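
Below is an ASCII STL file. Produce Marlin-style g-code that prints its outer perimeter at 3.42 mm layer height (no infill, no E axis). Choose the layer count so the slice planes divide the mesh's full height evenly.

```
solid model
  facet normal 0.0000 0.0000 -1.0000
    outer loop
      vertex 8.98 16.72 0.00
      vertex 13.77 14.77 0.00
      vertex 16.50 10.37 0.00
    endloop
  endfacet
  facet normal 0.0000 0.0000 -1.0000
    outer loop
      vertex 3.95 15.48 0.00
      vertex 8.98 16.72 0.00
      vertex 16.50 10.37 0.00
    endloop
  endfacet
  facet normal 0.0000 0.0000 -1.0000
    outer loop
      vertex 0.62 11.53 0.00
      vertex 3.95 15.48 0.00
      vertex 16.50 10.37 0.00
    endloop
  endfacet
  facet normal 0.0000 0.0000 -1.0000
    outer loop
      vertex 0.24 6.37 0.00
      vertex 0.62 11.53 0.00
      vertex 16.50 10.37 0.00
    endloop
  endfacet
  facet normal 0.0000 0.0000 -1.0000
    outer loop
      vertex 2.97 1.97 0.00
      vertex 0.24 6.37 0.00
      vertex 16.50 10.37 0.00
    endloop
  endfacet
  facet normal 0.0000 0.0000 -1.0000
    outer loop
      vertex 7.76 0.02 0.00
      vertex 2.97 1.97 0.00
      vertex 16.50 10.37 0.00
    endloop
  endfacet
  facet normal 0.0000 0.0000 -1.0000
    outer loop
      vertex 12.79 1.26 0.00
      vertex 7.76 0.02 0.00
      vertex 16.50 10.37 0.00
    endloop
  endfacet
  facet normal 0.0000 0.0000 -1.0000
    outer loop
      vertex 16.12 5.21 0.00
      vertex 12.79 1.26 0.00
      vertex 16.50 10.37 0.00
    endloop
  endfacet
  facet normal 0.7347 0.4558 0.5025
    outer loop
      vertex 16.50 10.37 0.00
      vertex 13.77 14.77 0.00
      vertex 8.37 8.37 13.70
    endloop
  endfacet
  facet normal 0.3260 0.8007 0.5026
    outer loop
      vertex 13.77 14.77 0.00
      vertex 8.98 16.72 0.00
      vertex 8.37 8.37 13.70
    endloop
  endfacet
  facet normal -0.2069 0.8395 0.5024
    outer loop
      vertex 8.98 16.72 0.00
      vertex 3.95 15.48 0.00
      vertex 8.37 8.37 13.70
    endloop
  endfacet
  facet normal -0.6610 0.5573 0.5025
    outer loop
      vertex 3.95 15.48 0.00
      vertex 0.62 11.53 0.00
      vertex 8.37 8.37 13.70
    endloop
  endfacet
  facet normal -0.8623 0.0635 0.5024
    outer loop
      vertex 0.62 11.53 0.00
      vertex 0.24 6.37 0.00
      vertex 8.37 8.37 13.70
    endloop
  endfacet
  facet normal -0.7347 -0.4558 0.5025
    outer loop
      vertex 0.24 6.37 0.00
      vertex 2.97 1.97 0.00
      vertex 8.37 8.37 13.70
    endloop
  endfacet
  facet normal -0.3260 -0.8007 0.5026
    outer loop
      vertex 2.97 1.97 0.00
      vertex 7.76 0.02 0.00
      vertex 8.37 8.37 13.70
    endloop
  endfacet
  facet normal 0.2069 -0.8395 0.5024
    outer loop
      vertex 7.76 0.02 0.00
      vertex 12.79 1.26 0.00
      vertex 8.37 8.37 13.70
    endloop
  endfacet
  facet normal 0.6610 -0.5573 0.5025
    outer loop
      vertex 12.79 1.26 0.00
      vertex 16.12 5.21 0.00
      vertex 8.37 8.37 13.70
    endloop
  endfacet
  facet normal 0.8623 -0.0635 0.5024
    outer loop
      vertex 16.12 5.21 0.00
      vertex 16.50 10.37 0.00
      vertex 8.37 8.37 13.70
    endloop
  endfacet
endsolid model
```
; perimeter-only toolpath
G21 ; units = mm
G90 ; absolute positioning
G28 ; home
; layer 1
G0 Z3.42
G0 X14.47 Y9.87
G1 X12.42 Y13.17
G1 X8.83 Y14.63
G1 X5.05 Y13.70
G1 X2.56 Y10.74
G1 X2.27 Y6.87
G1 X4.32 Y3.57
G1 X7.91 Y2.11
G1 X11.68 Y3.04
G1 X14.18 Y6.00
G1 X14.47 Y9.87
; layer 2
G0 Z6.85
G0 X12.43 Y9.37
G1 X11.07 Y11.57
G1 X8.68 Y12.54
G1 X6.16 Y11.93
G1 X4.49 Y9.95
G1 X4.30 Y7.37
G1 X5.67 Y5.17
G1 X8.06 Y4.19
G1 X10.58 Y4.81
G1 X12.25 Y6.79
G1 X12.43 Y9.37
; layer 3
G0 Z10.27
G0 X10.40 Y8.87
G1 X9.72 Y9.97
G1 X8.52 Y10.46
G1 X7.26 Y10.15
G1 X6.43 Y9.16
G1 X6.34 Y7.87
G1 X7.02 Y6.77
G1 X8.22 Y6.28
G1 X9.47 Y6.59
G1 X10.31 Y7.58
G1 X10.40 Y8.87
M2 ; end

The solid is a regular 10-sided pyramid, base circumscribed radius ≈ 8.37 mm, apex at z ≈ 13.7 mm. Slicing at Δz = 3.42 mm — 4 equal slices spanning the solid's height, so layer i sits at z = i·h/4 — gives 3 non-empty perimeters. Each is a 10-segment closed polygon; G0 lifts to the layer z and rapids to the start vertex, then G1 traces the edges. The cross-section shrinks linearly with z (the slice at the apex is degenerate and omitted).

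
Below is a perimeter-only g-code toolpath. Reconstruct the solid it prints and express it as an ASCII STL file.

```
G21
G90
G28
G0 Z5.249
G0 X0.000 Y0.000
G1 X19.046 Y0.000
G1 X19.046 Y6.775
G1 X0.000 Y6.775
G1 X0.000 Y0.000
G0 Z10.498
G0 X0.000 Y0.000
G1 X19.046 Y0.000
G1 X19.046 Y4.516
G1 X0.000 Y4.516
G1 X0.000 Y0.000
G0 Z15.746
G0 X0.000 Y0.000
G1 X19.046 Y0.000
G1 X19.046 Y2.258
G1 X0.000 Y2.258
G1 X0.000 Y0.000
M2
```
solid part
  facet normal 0.0000 0.0000 -1.0000
    outer loop
      vertex 19.046 9.033 0.000
      vertex 19.046 0.000 0.000
      vertex 0.000 0.000 0.000
    endloop
  endfacet
  facet normal 0.0000 0.0000 -1.0000
    outer loop
      vertex 0.000 9.033 0.000
      vertex 19.046 9.033 0.000
      vertex 0.000 0.000 0.000
    endloop
  endfacet
  facet normal 0.0000 -1.0000 0.0000
    outer loop
      vertex 0.000 0.000 0.000
      vertex 19.046 0.000 0.000
      vertex 19.046 0.000 20.995
    endloop
  endfacet
  facet normal 0.0000 -1.0000 0.0000
    outer loop
      vertex 0.000 0.000 0.000
      vertex 19.046 0.000 20.995
      vertex 0.000 0.000 20.995
    endloop
  endfacet
  facet normal 0.0000 0.9186 0.3952
    outer loop
      vertex 0.000 0.000 20.995
      vertex 19.046 0.000 20.995
      vertex 19.046 9.033 0.000
    endloop
  endfacet
  facet normal 0.0000 0.9186 0.3952
    outer loop
      vertex 0.000 0.000 20.995
      vertex 19.046 9.033 0.000
      vertex 0.000 9.033 0.000
    endloop
  endfacet
  facet normal -1.0000 0.0000 0.0000
    outer loop
      vertex 0.000 0.000 20.995
      vertex 0.000 9.033 0.000
      vertex 0.000 0.000 0.000
    endloop
  endfacet
  facet normal 1.0000 0.0000 0.0000
    outer loop
      vertex 19.046 0.000 0.000
      vertex 19.046 9.033 0.000
      vertex 19.046 0.000 20.995
    endloop
  endfacet
endsolid part

The G0 Z moves step by Δz≈5.249 mm. The G1 loops shrink linearly with z, so the solid tapers from its base footprint up to z≈21. Closing with a flat bottom cap and the tapered top and triangulating gives 8 facets — a wedge (ramp): 19 × 9.03 mm base, rising to 21 mm along the y=0 edge and sloping linearly to z=0 at y=9.03.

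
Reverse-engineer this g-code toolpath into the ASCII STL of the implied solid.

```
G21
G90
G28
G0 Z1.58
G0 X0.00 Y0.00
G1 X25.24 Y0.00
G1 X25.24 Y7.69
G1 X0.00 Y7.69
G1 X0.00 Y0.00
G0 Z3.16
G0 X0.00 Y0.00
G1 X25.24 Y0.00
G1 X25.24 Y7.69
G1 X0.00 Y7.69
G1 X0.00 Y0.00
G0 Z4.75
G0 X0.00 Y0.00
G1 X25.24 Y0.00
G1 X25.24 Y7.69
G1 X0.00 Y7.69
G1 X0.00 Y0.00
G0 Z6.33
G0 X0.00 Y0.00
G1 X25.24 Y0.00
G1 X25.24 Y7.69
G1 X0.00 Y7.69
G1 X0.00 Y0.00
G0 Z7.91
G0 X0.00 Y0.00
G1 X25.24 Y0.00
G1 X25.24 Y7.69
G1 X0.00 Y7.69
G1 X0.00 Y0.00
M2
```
solid part
  facet normal 0.0000 0.0000 -1.0000
    outer loop
      vertex 25.24 7.69 0.00
      vertex 25.24 0.00 0.00
      vertex 0.00 0.00 0.00
    endloop
  endfacet
  facet normal 0.0000 0.0000 -1.0000
    outer loop
      vertex 0.00 7.69 0.00
      vertex 25.24 7.69 0.00
      vertex 0.00 0.00 0.00
    endloop
  endfacet
  facet normal 0.0000 0.0000 1.0000
    outer loop
      vertex 0.00 0.00 7.91
      vertex 25.24 0.00 7.91
      vertex 25.24 7.69 7.91
    endloop
  endfacet
  facet normal 0.0000 0.0000 1.0000
    outer loop
      vertex 0.00 0.00 7.91
      vertex 25.24 7.69 7.91
      vertex 0.00 7.69 7.91
    endloop
  endfacet
  facet normal 0.0000 -1.0000 0.0000
    outer loop
      vertex 0.00 0.00 0.00
      vertex 25.24 0.00 0.00
      vertex 25.24 0.00 7.91
    endloop
  endfacet
  facet normal 0.0000 -1.0000 0.0000
    outer loop
      vertex 0.00 0.00 0.00
      vertex 25.24 0.00 7.91
      vertex 0.00 0.00 7.91
    endloop
  endfacet
  facet normal 0.0000 1.0000 0.0000
    outer loop
      vertex 25.24 7.69 7.91
      vertex 25.24 7.69 0.00
      vertex 0.00 7.69 0.00
    endloop
  endfacet
  facet normal 0.0000 1.0000 0.0000
    outer loop
      vertex 0.00 7.69 7.91
      vertex 25.24 7.69 7.91
      vertex 0.00 7.69 0.00
    endloop
  endfacet
  facet normal -1.0000 0.0000 0.0000
    outer loop
      vertex 0.00 7.69 7.91
      vertex 0.00 7.69 0.00
      vertex 0.00 0.00 0.00
    endloop
  endfacet
  facet normal -1.0000 0.0000 0.0000
    outer loop
      vertex 0.00 0.00 7.91
      vertex 0.00 7.69 7.91
      vertex 0.00 0.00 0.00
    endloop
  endfacet
  facet normal 1.0000 0.0000 0.0000
    outer loop
      vertex 25.24 0.00 0.00
      vertex 25.24 7.69 0.00
      vertex 25.24 7.69 7.91
    endloop
  endfacet
  facet normal 1.0000 0.0000 0.0000
    outer loop
      vertex 25.24 0.00 0.00
      vertex 25.24 7.69 7.91
      vertex 25.24 0.00 7.91
    endloop
  endfacet
endsolid part

The G0 Z moves step by Δz≈1.58 mm. Every layer's G1 loop is the same polygon, so the solid is a straight extrusion of it from z=0 to z≈7.91. Closing with flat bottom and top caps and triangulating gives 12 facets — a rectangular box, roughly 25.2 × 7.69 mm footprint and 7.91 mm tall.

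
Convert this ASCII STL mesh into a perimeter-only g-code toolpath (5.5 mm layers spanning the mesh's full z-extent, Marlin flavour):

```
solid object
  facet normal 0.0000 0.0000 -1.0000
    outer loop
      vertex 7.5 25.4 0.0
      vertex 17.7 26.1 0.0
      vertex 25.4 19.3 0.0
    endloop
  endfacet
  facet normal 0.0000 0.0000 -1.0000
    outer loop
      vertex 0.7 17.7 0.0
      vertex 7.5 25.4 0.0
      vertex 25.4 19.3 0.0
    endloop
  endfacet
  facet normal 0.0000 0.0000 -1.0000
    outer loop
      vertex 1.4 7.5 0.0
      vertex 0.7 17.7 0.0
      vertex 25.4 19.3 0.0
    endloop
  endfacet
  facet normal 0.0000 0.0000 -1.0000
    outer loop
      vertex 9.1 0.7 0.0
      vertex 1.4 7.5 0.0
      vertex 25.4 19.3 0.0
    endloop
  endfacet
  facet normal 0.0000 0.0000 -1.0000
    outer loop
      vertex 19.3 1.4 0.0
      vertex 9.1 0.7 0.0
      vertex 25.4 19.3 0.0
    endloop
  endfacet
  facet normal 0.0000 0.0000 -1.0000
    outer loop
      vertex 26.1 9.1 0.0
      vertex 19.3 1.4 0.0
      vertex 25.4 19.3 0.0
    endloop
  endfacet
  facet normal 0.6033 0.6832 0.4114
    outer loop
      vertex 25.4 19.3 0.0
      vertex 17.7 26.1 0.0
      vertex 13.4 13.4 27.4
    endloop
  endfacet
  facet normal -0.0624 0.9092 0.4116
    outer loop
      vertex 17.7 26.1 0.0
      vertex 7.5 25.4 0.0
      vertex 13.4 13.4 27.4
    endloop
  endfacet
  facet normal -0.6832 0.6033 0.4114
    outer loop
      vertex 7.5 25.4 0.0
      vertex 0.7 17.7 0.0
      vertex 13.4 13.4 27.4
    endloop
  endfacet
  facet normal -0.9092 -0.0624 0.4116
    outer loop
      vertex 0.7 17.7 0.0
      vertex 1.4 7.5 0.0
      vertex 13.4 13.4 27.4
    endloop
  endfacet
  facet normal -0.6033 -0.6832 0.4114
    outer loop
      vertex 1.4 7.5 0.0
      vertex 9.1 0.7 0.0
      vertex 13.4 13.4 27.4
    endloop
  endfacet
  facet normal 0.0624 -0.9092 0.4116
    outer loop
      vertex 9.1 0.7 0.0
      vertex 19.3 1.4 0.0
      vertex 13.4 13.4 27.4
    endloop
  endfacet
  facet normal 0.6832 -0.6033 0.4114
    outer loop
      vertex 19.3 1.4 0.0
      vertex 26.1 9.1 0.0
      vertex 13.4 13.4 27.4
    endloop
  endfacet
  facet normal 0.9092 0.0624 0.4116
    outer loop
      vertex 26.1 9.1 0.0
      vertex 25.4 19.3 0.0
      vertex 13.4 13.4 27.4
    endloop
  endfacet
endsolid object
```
; perimeter-only toolpath
G21 ; units = mm
G90 ; absolute positioning
G28 ; home
; layer 1
G0 Z5.5
G0 X23.0 Y18.1
G1 X16.8 Y23.6
G1 X8.7 Y23.0
G1 X3.2 Y16.8
G1 X3.8 Y8.7
G1 X10.0 Y3.2
G1 X18.1 Y3.8
G1 X23.6 Y10.0
G1 X23.0 Y18.1
; layer 2
G0 Z11.0
G0 X20.6 Y16.9
G1 X16.0 Y21.0
G1 X9.9 Y20.6
G1 X5.8 Y16.0
G1 X6.2 Y9.9
G1 X10.8 Y5.8
G1 X16.9 Y6.2
G1 X21.0 Y10.8
G1 X20.6 Y16.9
; layer 3
G0 Z16.4
G0 X18.2 Y15.8
G1 X15.1 Y18.5
G1 X11.0 Y18.2
G1 X8.3 Y15.1
G1 X8.6 Y11.0
G1 X11.7 Y8.3
G1 X15.8 Y8.6
G1 X18.5 Y11.7
G1 X18.2 Y15.8
; layer 4
G0 Z21.9
G0 X15.8 Y14.6
G1 X14.3 Y15.9
G1 X12.2 Y15.8
G1 X10.9 Y14.3
G1 X11.0 Y12.2
G1 X12.5 Y10.9
G1 X14.6 Y11.0
G1 X15.9 Y12.5
G1 X15.8 Y14.6
M2 ; end

The solid is a regular 8-sided pyramid, base circumscribed radius ≈ 13.4 mm, apex at z ≈ 27.4 mm. Slicing at Δz = 5.5 mm — 5 equal slices spanning the solid's height, so layer i sits at z = i·h/5 — gives 4 non-empty perimeters. Each is a 8-segment closed polygon; G0 lifts to the layer z and rapids to the start vertex, then G1 traces the edges. The cross-section shrinks linearly with z (the slice at the apex is degenerate and omitted).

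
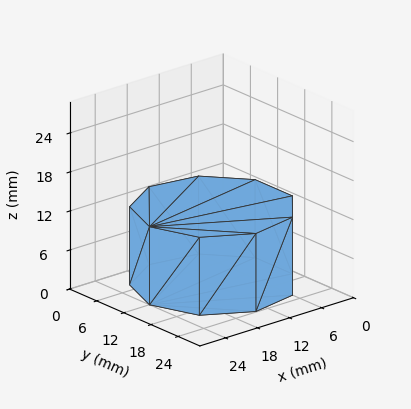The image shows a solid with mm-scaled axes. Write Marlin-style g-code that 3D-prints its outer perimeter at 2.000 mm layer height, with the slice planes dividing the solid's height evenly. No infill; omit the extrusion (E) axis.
Reading the render: the shape is a regular 9-sided prism (a cylinder approximated with 9 flat sides), circumscribed radius ≈ 12 mm, height ≈ 12 mm (dimensions read to the nearest mm from the axis ticks). For the g-code, the solid's height is divided into equal slices at the stated Δz and each level perimeter traced with G1 moves after a G0 lift.

; perimeter-only toolpath
G21 ; units = mm
G90 ; absolute positioning
G28 ; home
; layer 1
G0 Z2.000
G0 X24.000 Y12.000
G1 X21.193 Y19.713
G1 X14.084 Y23.818
G1 X6.000 Y22.392
G1 X0.724 Y16.104
G1 X0.724 Y7.896
G1 X6.000 Y1.608
G1 X14.084 Y0.182
G1 X21.193 Y4.287
G1 X24.000 Y12.000
; layer 2
G0 Z4.000
G0 X24.000 Y12.000
G1 X21.193 Y19.713
G1 X14.084 Y23.818
G1 X6.000 Y22.392
G1 X0.724 Y16.104
G1 X0.724 Y7.896
G1 X6.000 Y1.608
G1 X14.084 Y0.182
G1 X21.193 Y4.287
G1 X24.000 Y12.000
; layer 3
G0 Z6.000
G0 X24.000 Y12.000
G1 X21.193 Y19.713
G1 X14.084 Y23.818
G1 X6.000 Y22.392
G1 X0.724 Y16.104
G1 X0.724 Y7.896
G1 X6.000 Y1.608
G1 X14.084 Y0.182
G1 X21.193 Y4.287
G1 X24.000 Y12.000
; layer 4
G0 Z8.000
G0 X24.000 Y12.000
G1 X21.193 Y19.713
G1 X14.084 Y23.818
G1 X6.000 Y22.392
G1 X0.724 Y16.104
G1 X0.724 Y7.896
G1 X6.000 Y1.608
G1 X14.084 Y0.182
G1 X21.193 Y4.287
G1 X24.000 Y12.000
; layer 5
G0 Z10.000
G0 X24.000 Y12.000
G1 X21.193 Y19.713
G1 X14.084 Y23.818
G1 X6.000 Y22.392
G1 X0.724 Y16.104
G1 X0.724 Y7.896
G1 X6.000 Y1.608
G1 X14.084 Y0.182
G1 X21.193 Y4.287
G1 X24.000 Y12.000
; layer 6
G0 Z12.000
G0 X24.000 Y12.000
G1 X21.193 Y19.713
G1 X14.084 Y23.818
G1 X6.000 Y22.392
G1 X0.724 Y16.104
G1 X0.724 Y7.896
G1 X6.000 Y1.608
G1 X14.084 Y0.182
G1 X21.193 Y4.287
G1 X24.000 Y12.000
M2 ; end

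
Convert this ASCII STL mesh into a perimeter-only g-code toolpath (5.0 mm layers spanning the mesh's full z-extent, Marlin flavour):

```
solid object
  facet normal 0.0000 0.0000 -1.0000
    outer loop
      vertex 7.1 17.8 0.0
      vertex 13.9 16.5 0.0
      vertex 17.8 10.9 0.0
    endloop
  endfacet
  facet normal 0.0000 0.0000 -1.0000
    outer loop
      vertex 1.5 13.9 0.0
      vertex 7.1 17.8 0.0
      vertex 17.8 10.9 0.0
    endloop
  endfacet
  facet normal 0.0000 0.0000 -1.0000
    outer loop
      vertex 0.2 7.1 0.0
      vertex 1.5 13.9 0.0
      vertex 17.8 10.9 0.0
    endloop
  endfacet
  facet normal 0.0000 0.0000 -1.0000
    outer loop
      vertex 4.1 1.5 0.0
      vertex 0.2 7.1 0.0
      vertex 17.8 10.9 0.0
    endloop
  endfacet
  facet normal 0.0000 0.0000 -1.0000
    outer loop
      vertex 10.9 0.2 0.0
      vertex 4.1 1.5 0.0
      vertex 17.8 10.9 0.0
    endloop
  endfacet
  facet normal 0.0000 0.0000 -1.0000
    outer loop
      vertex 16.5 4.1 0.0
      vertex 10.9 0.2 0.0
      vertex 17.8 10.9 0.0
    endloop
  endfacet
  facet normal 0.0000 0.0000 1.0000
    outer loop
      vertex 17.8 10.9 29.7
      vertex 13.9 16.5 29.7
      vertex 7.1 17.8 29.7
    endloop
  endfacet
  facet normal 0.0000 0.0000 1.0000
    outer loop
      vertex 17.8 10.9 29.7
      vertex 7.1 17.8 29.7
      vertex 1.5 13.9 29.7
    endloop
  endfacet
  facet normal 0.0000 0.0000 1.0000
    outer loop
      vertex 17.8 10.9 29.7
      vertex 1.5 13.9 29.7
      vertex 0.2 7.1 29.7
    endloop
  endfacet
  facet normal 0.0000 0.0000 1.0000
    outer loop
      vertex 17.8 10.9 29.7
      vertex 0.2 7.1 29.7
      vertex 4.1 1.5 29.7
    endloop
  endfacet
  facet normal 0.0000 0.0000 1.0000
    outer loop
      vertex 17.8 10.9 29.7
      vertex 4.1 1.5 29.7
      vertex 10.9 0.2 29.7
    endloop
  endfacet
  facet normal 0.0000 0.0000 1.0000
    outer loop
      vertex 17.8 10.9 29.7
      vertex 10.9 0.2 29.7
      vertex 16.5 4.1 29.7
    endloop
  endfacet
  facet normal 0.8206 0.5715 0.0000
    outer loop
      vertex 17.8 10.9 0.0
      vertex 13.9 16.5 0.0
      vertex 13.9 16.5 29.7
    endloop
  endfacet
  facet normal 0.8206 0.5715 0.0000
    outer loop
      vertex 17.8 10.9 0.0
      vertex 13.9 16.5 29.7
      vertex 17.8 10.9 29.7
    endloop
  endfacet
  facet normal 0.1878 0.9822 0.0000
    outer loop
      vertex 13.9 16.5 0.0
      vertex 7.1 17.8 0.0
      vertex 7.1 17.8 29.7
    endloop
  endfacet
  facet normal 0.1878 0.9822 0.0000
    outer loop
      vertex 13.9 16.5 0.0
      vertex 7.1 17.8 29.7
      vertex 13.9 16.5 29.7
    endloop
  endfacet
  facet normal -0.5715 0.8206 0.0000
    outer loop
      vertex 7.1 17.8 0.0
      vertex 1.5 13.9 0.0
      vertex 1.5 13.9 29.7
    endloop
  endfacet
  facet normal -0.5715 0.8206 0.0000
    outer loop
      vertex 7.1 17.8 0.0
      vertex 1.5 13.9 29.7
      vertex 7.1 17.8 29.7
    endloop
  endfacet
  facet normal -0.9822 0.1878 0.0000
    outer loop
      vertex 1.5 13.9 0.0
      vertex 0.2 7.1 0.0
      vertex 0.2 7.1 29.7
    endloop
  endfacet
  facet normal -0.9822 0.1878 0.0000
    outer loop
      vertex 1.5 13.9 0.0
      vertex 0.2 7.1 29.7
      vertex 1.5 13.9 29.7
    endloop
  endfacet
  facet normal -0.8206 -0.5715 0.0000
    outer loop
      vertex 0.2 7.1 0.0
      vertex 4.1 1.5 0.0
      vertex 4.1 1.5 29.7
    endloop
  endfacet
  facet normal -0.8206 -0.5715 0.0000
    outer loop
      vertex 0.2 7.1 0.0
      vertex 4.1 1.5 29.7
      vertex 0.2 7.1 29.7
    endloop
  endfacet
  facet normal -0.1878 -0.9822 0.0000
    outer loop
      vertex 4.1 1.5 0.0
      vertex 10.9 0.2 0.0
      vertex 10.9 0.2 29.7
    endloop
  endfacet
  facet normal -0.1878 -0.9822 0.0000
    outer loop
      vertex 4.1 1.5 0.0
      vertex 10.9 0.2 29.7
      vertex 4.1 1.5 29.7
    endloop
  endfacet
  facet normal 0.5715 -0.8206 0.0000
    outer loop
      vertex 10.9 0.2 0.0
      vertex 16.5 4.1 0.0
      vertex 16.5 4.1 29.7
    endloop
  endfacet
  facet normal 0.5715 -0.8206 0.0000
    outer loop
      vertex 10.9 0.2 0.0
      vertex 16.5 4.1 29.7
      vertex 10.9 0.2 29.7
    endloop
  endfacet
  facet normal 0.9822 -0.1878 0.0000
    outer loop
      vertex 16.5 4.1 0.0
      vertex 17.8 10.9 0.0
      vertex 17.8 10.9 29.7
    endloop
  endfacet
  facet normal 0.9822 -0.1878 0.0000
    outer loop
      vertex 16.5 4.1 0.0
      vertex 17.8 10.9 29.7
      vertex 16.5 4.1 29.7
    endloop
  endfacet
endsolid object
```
; perimeter-only toolpath
G21 ; units = mm
G90 ; absolute positioning
G28 ; home
; layer 1
G0 Z5.0
G0 X17.8 Y10.9
G1 X13.9 Y16.5
G1 X7.1 Y17.8
G1 X1.5 Y13.9
G1 X0.2 Y7.1
G1 X4.1 Y1.5
G1 X10.9 Y0.2
G1 X16.5 Y4.1
G1 X17.8 Y10.9
; layer 2
G0 Z9.9
G0 X17.8 Y10.9
G1 X13.9 Y16.5
G1 X7.1 Y17.8
G1 X1.5 Y13.9
G1 X0.2 Y7.1
G1 X4.1 Y1.5
G1 X10.9 Y0.2
G1 X16.5 Y4.1
G1 X17.8 Y10.9
; layer 3
G0 Z14.9
G0 X17.8 Y10.9
G1 X13.9 Y16.5
G1 X7.1 Y17.8
G1 X1.5 Y13.9
G1 X0.2 Y7.1
G1 X4.1 Y1.5
G1 X10.9 Y0.2
G1 X16.5 Y4.1
G1 X17.8 Y10.9
; layer 4
G0 Z19.8
G0 X17.8 Y10.9
G1 X13.9 Y16.5
G1 X7.1 Y17.8
G1 X1.5 Y13.9
G1 X0.2 Y7.1
G1 X4.1 Y1.5
G1 X10.9 Y0.2
G1 X16.5 Y4.1
G1 X17.8 Y10.9
; layer 5
G0 Z24.8
G0 X17.8 Y10.9
G1 X13.9 Y16.5
G1 X7.1 Y17.8
G1 X1.5 Y13.9
G1 X0.2 Y7.1
G1 X4.1 Y1.5
G1 X10.9 Y0.2
G1 X16.5 Y4.1
G1 X17.8 Y10.9
; layer 6
G0 Z29.7
G0 X17.8 Y10.9
G1 X13.9 Y16.5
G1 X7.1 Y17.8
G1 X1.5 Y13.9
G1 X0.2 Y7.1
G1 X4.1 Y1.5
G1 X10.9 Y0.2
G1 X16.5 Y4.1
G1 X17.8 Y10.9
M2 ; end

The solid is a regular 8-sided prism (a cylinder approximated with 8 flat sides), circumscribed radius ≈ 9 mm, height ≈ 29.7 mm. Slicing at Δz = 5.0 mm — 6 equal slices spanning the solid's height, so layer i sits at z = i·h/6 — gives 6 non-empty perimeters. Each is a 8-segment closed polygon; G0 lifts to the layer z and rapids to the start vertex, then G1 traces the edges.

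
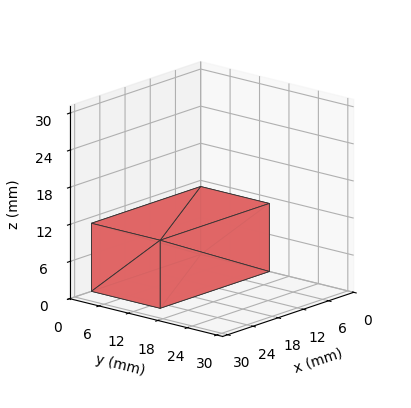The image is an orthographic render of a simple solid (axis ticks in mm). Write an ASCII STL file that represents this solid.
Reading the render: the shape is a rectangular box, roughly 26 × 14 mm footprint and 11 mm tall (dimensions read to the nearest mm from the axis ticks). For the STL, each face is triangulated and given an outward normal.

solid part
  facet normal 0.0000 0.0000 -1.0000
    outer loop
      vertex 26.0 14.0 0.0
      vertex 26.0 0.0 0.0
      vertex 0.0 0.0 0.0
    endloop
  endfacet
  facet normal 0.0000 0.0000 -1.0000
    outer loop
      vertex 0.0 14.0 0.0
      vertex 26.0 14.0 0.0
      vertex 0.0 0.0 0.0
    endloop
  endfacet
  facet normal 0.0000 0.0000 1.0000
    outer loop
      vertex 0.0 0.0 11.0
      vertex 26.0 0.0 11.0
      vertex 26.0 14.0 11.0
    endloop
  endfacet
  facet normal 0.0000 0.0000 1.0000
    outer loop
      vertex 0.0 0.0 11.0
      vertex 26.0 14.0 11.0
      vertex 0.0 14.0 11.0
    endloop
  endfacet
  facet normal 0.0000 -1.0000 0.0000
    outer loop
      vertex 0.0 0.0 0.0
      vertex 26.0 0.0 0.0
      vertex 26.0 0.0 11.0
    endloop
  endfacet
  facet normal 0.0000 -1.0000 0.0000
    outer loop
      vertex 0.0 0.0 0.0
      vertex 26.0 0.0 11.0
      vertex 0.0 0.0 11.0
    endloop
  endfacet
  facet normal 0.0000 1.0000 0.0000
    outer loop
      vertex 26.0 14.0 11.0
      vertex 26.0 14.0 0.0
      vertex 0.0 14.0 0.0
    endloop
  endfacet
  facet normal 0.0000 1.0000 0.0000
    outer loop
      vertex 0.0 14.0 11.0
      vertex 26.0 14.0 11.0
      vertex 0.0 14.0 0.0
    endloop
  endfacet
  facet normal -1.0000 0.0000 0.0000
    outer loop
      vertex 0.0 14.0 11.0
      vertex 0.0 14.0 0.0
      vertex 0.0 0.0 0.0
    endloop
  endfacet
  facet normal -1.0000 0.0000 0.0000
    outer loop
      vertex 0.0 0.0 11.0
      vertex 0.0 14.0 11.0
      vertex 0.0 0.0 0.0
    endloop
  endfacet
  facet normal 1.0000 0.0000 0.0000
    outer loop
      vertex 26.0 0.0 0.0
      vertex 26.0 14.0 0.0
      vertex 26.0 14.0 11.0
    endloop
  endfacet
  facet normal 1.0000 0.0000 0.0000
    outer loop
      vertex 26.0 0.0 0.0
      vertex 26.0 14.0 11.0
      vertex 26.0 0.0 11.0
    endloop
  endfacet
endsolid part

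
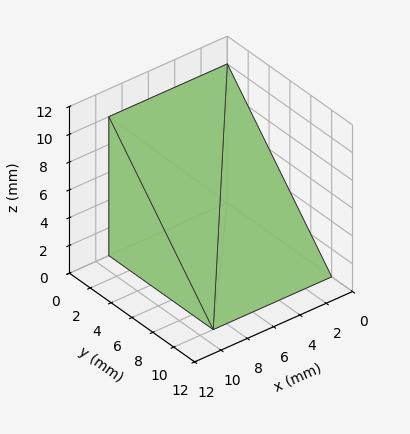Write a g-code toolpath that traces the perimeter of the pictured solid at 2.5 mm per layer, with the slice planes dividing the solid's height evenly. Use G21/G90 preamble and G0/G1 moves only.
Reading the render: the shape is a wedge (ramp): 9 × 10 mm base, rising to 10 mm along the y=0 edge and sloping linearly to z=0 at y=10 (dimensions read to the nearest mm from the axis ticks). For the g-code, the solid's height is divided into equal slices at the stated Δz and each level perimeter traced with G1 moves after a G0 lift.

; perimeter-only toolpath
G21 ; units = mm
G90 ; absolute positioning
G28 ; home
; layer 1
G0 Z2.5
G0 X0.0 Y0.0
G1 X9.0 Y0.0
G1 X9.0 Y7.5
G1 X0.0 Y7.5
G1 X0.0 Y0.0
; layer 2
G0 Z5.0
G0 X0.0 Y0.0
G1 X9.0 Y0.0
G1 X9.0 Y5.0
G1 X0.0 Y5.0
G1 X0.0 Y0.0
; layer 3
G0 Z7.5
G0 X0.0 Y0.0
G1 X9.0 Y0.0
G1 X9.0 Y2.5
G1 X0.0 Y2.5
G1 X0.0 Y0.0
M2 ; end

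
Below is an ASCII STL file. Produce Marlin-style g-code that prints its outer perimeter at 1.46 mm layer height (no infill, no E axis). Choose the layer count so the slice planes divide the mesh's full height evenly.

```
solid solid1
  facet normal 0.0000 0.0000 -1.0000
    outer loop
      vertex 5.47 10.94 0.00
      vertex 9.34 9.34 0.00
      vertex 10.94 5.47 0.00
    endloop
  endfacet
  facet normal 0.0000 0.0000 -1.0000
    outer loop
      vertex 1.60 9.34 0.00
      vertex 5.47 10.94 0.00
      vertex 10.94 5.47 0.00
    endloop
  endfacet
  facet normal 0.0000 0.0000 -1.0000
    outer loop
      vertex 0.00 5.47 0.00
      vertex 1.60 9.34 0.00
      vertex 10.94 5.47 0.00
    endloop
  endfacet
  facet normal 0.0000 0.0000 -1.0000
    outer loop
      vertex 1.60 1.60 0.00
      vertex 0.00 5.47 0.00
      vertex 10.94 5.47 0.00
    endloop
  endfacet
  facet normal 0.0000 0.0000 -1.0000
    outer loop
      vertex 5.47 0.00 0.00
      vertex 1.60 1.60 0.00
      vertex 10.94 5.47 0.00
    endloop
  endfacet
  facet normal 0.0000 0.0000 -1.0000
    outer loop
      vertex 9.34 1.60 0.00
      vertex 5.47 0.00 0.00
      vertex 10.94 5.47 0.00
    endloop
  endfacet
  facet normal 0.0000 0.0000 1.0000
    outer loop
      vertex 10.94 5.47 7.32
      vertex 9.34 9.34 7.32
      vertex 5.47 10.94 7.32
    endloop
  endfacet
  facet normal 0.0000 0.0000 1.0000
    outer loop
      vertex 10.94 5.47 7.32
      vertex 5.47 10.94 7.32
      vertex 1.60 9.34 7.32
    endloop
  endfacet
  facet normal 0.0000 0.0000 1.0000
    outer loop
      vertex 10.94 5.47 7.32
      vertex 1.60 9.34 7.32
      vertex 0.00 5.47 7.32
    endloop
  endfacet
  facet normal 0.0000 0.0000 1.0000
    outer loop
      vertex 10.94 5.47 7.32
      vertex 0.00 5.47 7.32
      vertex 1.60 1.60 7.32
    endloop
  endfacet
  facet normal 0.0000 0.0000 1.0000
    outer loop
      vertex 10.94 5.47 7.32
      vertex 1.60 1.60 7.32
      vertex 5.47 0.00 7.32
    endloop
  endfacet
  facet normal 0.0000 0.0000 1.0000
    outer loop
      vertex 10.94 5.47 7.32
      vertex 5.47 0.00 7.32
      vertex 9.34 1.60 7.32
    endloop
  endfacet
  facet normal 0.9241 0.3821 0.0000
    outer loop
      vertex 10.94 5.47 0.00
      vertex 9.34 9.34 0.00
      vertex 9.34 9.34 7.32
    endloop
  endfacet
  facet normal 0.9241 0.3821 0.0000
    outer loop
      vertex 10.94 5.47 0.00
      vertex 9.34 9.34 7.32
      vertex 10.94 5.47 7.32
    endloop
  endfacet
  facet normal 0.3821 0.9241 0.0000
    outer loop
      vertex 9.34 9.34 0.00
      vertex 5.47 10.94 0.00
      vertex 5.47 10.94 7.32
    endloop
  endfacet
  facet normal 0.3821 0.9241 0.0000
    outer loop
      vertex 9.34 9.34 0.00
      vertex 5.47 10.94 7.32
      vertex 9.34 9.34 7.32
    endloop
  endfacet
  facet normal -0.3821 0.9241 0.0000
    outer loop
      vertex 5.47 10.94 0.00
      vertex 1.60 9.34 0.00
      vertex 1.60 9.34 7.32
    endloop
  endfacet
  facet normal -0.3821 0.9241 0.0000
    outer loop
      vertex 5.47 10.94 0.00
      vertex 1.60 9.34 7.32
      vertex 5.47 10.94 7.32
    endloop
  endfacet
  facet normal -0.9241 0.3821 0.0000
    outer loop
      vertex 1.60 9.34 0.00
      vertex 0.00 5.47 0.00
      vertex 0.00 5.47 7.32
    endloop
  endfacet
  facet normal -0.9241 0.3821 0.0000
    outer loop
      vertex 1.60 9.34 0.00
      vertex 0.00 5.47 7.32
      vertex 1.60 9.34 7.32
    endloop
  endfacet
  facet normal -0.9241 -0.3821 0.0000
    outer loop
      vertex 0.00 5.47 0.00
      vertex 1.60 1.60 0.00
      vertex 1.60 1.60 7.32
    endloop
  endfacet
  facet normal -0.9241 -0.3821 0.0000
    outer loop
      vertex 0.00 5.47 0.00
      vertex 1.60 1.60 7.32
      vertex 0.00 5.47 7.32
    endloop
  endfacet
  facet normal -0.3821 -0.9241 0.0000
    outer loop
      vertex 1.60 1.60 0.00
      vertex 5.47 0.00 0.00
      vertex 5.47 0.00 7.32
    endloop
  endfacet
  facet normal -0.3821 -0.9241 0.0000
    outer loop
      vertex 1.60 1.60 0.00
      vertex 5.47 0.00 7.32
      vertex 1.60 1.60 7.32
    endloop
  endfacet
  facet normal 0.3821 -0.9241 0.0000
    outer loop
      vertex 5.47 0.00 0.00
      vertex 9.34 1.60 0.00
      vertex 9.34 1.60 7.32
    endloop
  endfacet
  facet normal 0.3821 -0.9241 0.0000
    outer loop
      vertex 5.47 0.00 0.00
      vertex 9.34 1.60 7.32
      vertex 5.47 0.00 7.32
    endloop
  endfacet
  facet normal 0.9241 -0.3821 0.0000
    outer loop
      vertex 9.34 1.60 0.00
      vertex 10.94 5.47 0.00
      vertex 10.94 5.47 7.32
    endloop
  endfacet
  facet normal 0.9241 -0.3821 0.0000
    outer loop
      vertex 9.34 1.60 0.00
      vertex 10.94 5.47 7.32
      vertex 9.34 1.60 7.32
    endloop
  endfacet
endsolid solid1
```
; perimeter-only toolpath
G21 ; units = mm
G90 ; absolute positioning
G28 ; home
; layer 1
G0 Z1.46
G0 X10.94 Y5.47
G1 X9.34 Y9.34
G1 X5.47 Y10.94
G1 X1.60 Y9.34
G1 X0.00 Y5.47
G1 X1.60 Y1.60
G1 X5.47 Y0.00
G1 X9.34 Y1.60
G1 X10.94 Y5.47
; layer 2
G0 Z2.93
G0 X10.94 Y5.47
G1 X9.34 Y9.34
G1 X5.47 Y10.94
G1 X1.60 Y9.34
G1 X0.00 Y5.47
G1 X1.60 Y1.60
G1 X5.47 Y0.00
G1 X9.34 Y1.60
G1 X10.94 Y5.47
; layer 3
G0 Z4.39
G0 X10.94 Y5.47
G1 X9.34 Y9.34
G1 X5.47 Y10.94
G1 X1.60 Y9.34
G1 X0.00 Y5.47
G1 X1.60 Y1.60
G1 X5.47 Y0.00
G1 X9.34 Y1.60
G1 X10.94 Y5.47
; layer 4
G0 Z5.86
G0 X10.94 Y5.47
G1 X9.34 Y9.34
G1 X5.47 Y10.94
G1 X1.60 Y9.34
G1 X0.00 Y5.47
G1 X1.60 Y1.60
G1 X5.47 Y0.00
G1 X9.34 Y1.60
G1 X10.94 Y5.47
; layer 5
G0 Z7.32
G0 X10.94 Y5.47
G1 X9.34 Y9.34
G1 X5.47 Y10.94
G1 X1.60 Y9.34
G1 X0.00 Y5.47
G1 X1.60 Y1.60
G1 X5.47 Y0.00
G1 X9.34 Y1.60
G1 X10.94 Y5.47
M2 ; end

The solid is a regular 8-sided prism (a cylinder approximated with 8 flat sides), circumscribed radius ≈ 5.47 mm, height ≈ 7.32 mm. Slicing at Δz = 1.46 mm — 5 equal slices spanning the solid's height, so layer i sits at z = i·h/5 — gives 5 non-empty perimeters. Each is a 8-segment closed polygon; G0 lifts to the layer z and rapids to the start vertex, then G1 traces the edges.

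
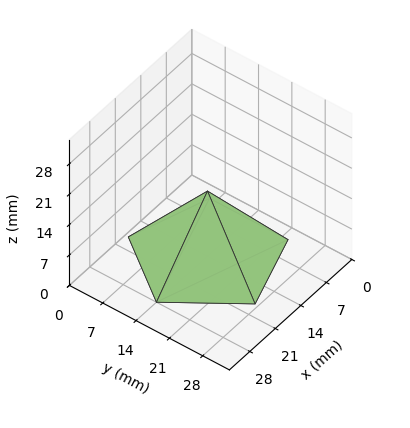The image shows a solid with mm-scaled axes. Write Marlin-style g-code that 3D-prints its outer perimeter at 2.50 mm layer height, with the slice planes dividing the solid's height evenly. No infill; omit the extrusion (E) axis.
Reading the render: the shape is a regular 5-sided pyramid, base circumscribed radius ≈ 14 mm, apex at z ≈ 15 mm (dimensions read to the nearest mm from the axis ticks). For the g-code, the solid's height is divided into equal slices at the stated Δz and each level perimeter traced with G1 moves after a G0 lift.

; perimeter-only toolpath
G21 ; units = mm
G90 ; absolute positioning
G28 ; home
; layer 1
G0 Z2.50
G0 X25.67 Y14.00
G1 X17.61 Y25.09
G1 X4.56 Y20.86
G1 X4.56 Y7.14
G1 X17.61 Y2.91
G1 X25.67 Y14.00
; layer 2
G0 Z5.00
G0 X23.33 Y14.00
G1 X16.89 Y22.87
G1 X6.45 Y19.49
G1 X6.45 Y8.51
G1 X16.89 Y5.13
G1 X23.33 Y14.00
; layer 3
G0 Z7.50
G0 X21.00 Y14.00
G1 X16.16 Y20.66
G1 X8.34 Y18.12
G1 X8.34 Y9.88
G1 X16.16 Y7.34
G1 X21.00 Y14.00
; layer 4
G0 Z10.00
G0 X18.67 Y14.00
G1 X15.44 Y18.44
G1 X10.22 Y16.74
G1 X10.22 Y11.26
G1 X15.44 Y9.56
G1 X18.67 Y14.00
; layer 5
G0 Z12.50
G0 X16.33 Y14.00
G1 X14.72 Y16.22
G1 X12.11 Y15.37
G1 X12.11 Y12.63
G1 X14.72 Y11.78
G1 X16.33 Y14.00
M2 ; end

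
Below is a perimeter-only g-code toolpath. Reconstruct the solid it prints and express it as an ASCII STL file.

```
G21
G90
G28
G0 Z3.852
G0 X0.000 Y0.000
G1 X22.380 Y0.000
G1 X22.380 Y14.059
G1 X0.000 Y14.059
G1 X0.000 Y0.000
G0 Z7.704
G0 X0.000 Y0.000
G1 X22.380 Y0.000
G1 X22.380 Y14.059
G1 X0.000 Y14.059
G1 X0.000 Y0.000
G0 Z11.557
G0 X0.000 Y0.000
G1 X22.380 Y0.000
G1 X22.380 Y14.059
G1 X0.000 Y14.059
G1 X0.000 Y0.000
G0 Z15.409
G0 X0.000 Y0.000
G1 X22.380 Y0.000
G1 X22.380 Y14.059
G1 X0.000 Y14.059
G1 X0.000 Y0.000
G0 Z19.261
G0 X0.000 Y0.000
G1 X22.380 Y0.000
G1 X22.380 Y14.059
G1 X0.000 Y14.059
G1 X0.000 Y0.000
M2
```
solid part
  facet normal 0.0000 0.0000 -1.0000
    outer loop
      vertex 22.380 14.059 0.000
      vertex 22.380 0.000 0.000
      vertex 0.000 0.000 0.000
    endloop
  endfacet
  facet normal 0.0000 0.0000 -1.0000
    outer loop
      vertex 0.000 14.059 0.000
      vertex 22.380 14.059 0.000
      vertex 0.000 0.000 0.000
    endloop
  endfacet
  facet normal 0.0000 0.0000 1.0000
    outer loop
      vertex 0.000 0.000 19.261
      vertex 22.380 0.000 19.261
      vertex 22.380 14.059 19.261
    endloop
  endfacet
  facet normal 0.0000 0.0000 1.0000
    outer loop
      vertex 0.000 0.000 19.261
      vertex 22.380 14.059 19.261
      vertex 0.000 14.059 19.261
    endloop
  endfacet
  facet normal 0.0000 -1.0000 0.0000
    outer loop
      vertex 0.000 0.000 0.000
      vertex 22.380 0.000 0.000
      vertex 22.380 0.000 19.261
    endloop
  endfacet
  facet normal 0.0000 -1.0000 0.0000
    outer loop
      vertex 0.000 0.000 0.000
      vertex 22.380 0.000 19.261
      vertex 0.000 0.000 19.261
    endloop
  endfacet
  facet normal 0.0000 1.0000 0.0000
    outer loop
      vertex 22.380 14.059 19.261
      vertex 22.380 14.059 0.000
      vertex 0.000 14.059 0.000
    endloop
  endfacet
  facet normal 0.0000 1.0000 0.0000
    outer loop
      vertex 0.000 14.059 19.261
      vertex 22.380 14.059 19.261
      vertex 0.000 14.059 0.000
    endloop
  endfacet
  facet normal -1.0000 0.0000 0.0000
    outer loop
      vertex 0.000 14.059 19.261
      vertex 0.000 14.059 0.000
      vertex 0.000 0.000 0.000
    endloop
  endfacet
  facet normal -1.0000 0.0000 0.0000
    outer loop
      vertex 0.000 0.000 19.261
      vertex 0.000 14.059 19.261
      vertex 0.000 0.000 0.000
    endloop
  endfacet
  facet normal 1.0000 0.0000 0.0000
    outer loop
      vertex 22.380 0.000 0.000
      vertex 22.380 14.059 0.000
      vertex 22.380 14.059 19.261
    endloop
  endfacet
  facet normal 1.0000 0.0000 0.0000
    outer loop
      vertex 22.380 0.000 0.000
      vertex 22.380 14.059 19.261
      vertex 22.380 0.000 19.261
    endloop
  endfacet
endsolid part

The G0 Z moves step by Δz≈3.852 mm. Every layer's G1 loop is the same polygon, so the solid is a straight extrusion of it from z=0 to z≈19.3. Closing with flat bottom and top caps and triangulating gives 12 facets — a rectangular box, roughly 22.4 × 14.1 mm footprint and 19.3 mm tall.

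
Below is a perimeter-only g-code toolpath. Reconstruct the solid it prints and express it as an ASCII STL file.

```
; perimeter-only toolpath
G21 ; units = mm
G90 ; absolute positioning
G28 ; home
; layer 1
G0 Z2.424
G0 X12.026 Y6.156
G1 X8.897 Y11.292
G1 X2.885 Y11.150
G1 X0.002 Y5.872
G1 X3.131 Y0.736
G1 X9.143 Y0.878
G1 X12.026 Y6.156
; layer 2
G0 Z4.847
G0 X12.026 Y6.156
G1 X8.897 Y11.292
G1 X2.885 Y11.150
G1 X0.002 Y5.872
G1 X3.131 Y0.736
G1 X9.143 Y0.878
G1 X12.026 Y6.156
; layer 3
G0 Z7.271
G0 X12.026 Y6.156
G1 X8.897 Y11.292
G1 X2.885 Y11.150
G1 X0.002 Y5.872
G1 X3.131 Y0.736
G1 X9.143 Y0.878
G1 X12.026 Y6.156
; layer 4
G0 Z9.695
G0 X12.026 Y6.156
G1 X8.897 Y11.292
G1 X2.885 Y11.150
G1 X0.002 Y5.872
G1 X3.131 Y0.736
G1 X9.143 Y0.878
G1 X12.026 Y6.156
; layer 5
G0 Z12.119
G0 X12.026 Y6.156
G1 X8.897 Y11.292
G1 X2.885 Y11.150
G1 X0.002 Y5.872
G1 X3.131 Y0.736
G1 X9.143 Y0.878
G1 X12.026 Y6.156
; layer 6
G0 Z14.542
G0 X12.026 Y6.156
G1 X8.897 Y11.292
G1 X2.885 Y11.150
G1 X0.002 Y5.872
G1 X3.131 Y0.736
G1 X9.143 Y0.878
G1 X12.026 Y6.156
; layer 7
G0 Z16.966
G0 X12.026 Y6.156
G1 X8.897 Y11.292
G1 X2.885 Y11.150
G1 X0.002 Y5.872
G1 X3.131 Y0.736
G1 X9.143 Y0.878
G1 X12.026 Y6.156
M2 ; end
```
solid part
  facet normal 0.0000 0.0000 -1.0000
    outer loop
      vertex 2.885 11.150 0.000
      vertex 8.897 11.292 0.000
      vertex 12.026 6.156 0.000
    endloop
  endfacet
  facet normal 0.0000 0.0000 -1.0000
    outer loop
      vertex 0.002 5.872 0.000
      vertex 2.885 11.150 0.000
      vertex 12.026 6.156 0.000
    endloop
  endfacet
  facet normal 0.0000 0.0000 -1.0000
    outer loop
      vertex 3.131 0.736 0.000
      vertex 0.002 5.872 0.000
      vertex 12.026 6.156 0.000
    endloop
  endfacet
  facet normal 0.0000 0.0000 -1.0000
    outer loop
      vertex 9.143 0.878 0.000
      vertex 3.131 0.736 0.000
      vertex 12.026 6.156 0.000
    endloop
  endfacet
  facet normal 0.0000 0.0000 1.0000
    outer loop
      vertex 12.026 6.156 16.966
      vertex 8.897 11.292 16.966
      vertex 2.885 11.150 16.966
    endloop
  endfacet
  facet normal 0.0000 0.0000 1.0000
    outer loop
      vertex 12.026 6.156 16.966
      vertex 2.885 11.150 16.966
      vertex 0.002 5.872 16.966
    endloop
  endfacet
  facet normal 0.0000 0.0000 1.0000
    outer loop
      vertex 12.026 6.156 16.966
      vertex 0.002 5.872 16.966
      vertex 3.131 0.736 16.966
    endloop
  endfacet
  facet normal 0.0000 0.0000 1.0000
    outer loop
      vertex 12.026 6.156 16.966
      vertex 3.131 0.736 16.966
      vertex 9.143 0.878 16.966
    endloop
  endfacet
  facet normal 0.8540 0.5203 0.0000
    outer loop
      vertex 12.026 6.156 0.000
      vertex 8.897 11.292 0.000
      vertex 8.897 11.292 16.966
    endloop
  endfacet
  facet normal 0.8540 0.5203 0.0000
    outer loop
      vertex 12.026 6.156 0.000
      vertex 8.897 11.292 16.966
      vertex 12.026 6.156 16.966
    endloop
  endfacet
  facet normal -0.0236 0.9997 0.0000
    outer loop
      vertex 8.897 11.292 0.000
      vertex 2.885 11.150 0.000
      vertex 2.885 11.150 16.966
    endloop
  endfacet
  facet normal -0.0236 0.9997 0.0000
    outer loop
      vertex 8.897 11.292 0.000
      vertex 2.885 11.150 16.966
      vertex 8.897 11.292 16.966
    endloop
  endfacet
  facet normal -0.8776 0.4794 0.0000
    outer loop
      vertex 2.885 11.150 0.000
      vertex 0.002 5.872 0.000
      vertex 0.002 5.872 16.966
    endloop
  endfacet
  facet normal -0.8776 0.4794 0.0000
    outer loop
      vertex 2.885 11.150 0.000
      vertex 0.002 5.872 16.966
      vertex 2.885 11.150 16.966
    endloop
  endfacet
  facet normal -0.8540 -0.5203 0.0000
    outer loop
      vertex 0.002 5.872 0.000
      vertex 3.131 0.736 0.000
      vertex 3.131 0.736 16.966
    endloop
  endfacet
  facet normal -0.8540 -0.5203 0.0000
    outer loop
      vertex 0.002 5.872 0.000
      vertex 3.131 0.736 16.966
      vertex 0.002 5.872 16.966
    endloop
  endfacet
  facet normal 0.0236 -0.9997 0.0000
    outer loop
      vertex 3.131 0.736 0.000
      vertex 9.143 0.878 0.000
      vertex 9.143 0.878 16.966
    endloop
  endfacet
  facet normal 0.0236 -0.9997 0.0000
    outer loop
      vertex 3.131 0.736 0.000
      vertex 9.143 0.878 16.966
      vertex 3.131 0.736 16.966
    endloop
  endfacet
  facet normal 0.8776 -0.4794 0.0000
    outer loop
      vertex 9.143 0.878 0.000
      vertex 12.026 6.156 0.000
      vertex 12.026 6.156 16.966
    endloop
  endfacet
  facet normal 0.8776 -0.4794 0.0000
    outer loop
      vertex 9.143 0.878 0.000
      vertex 12.026 6.156 16.966
      vertex 9.143 0.878 16.966
    endloop
  endfacet
endsolid part

The G0 Z moves step by Δz≈2.424 mm. Every layer's G1 loop is the same polygon, so the solid is a straight extrusion of it from z=0 to z≈17. Closing with flat bottom and top caps and triangulating gives 20 facets — a regular 6-sided prism (a cylinder approximated with 6 flat sides), circumscribed radius ≈ 6.01 mm, height ≈ 17 mm.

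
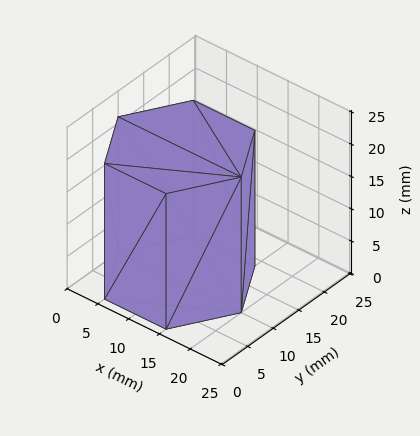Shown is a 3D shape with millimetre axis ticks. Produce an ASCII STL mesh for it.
Reading the render: the shape is a regular 6-sided prism (a cylinder approximated with 6 flat sides), circumscribed radius ≈ 10 mm, height ≈ 21 mm (dimensions read to the nearest mm from the axis ticks). For the STL, each face is triangulated and given an outward normal.

solid part
  facet normal 0.0000 0.0000 -1.0000
    outer loop
      vertex 5.0 18.7 0.0
      vertex 15.0 18.7 0.0
      vertex 20.0 10.0 0.0
    endloop
  endfacet
  facet normal 0.0000 0.0000 -1.0000
    outer loop
      vertex 0.0 10.0 0.0
      vertex 5.0 18.7 0.0
      vertex 20.0 10.0 0.0
    endloop
  endfacet
  facet normal 0.0000 0.0000 -1.0000
    outer loop
      vertex 5.0 1.3 0.0
      vertex 0.0 10.0 0.0
      vertex 20.0 10.0 0.0
    endloop
  endfacet
  facet normal 0.0000 0.0000 -1.0000
    outer loop
      vertex 15.0 1.3 0.0
      vertex 5.0 1.3 0.0
      vertex 20.0 10.0 0.0
    endloop
  endfacet
  facet normal 0.0000 0.0000 1.0000
    outer loop
      vertex 20.0 10.0 21.0
      vertex 15.0 18.7 21.0
      vertex 5.0 18.7 21.0
    endloop
  endfacet
  facet normal 0.0000 0.0000 1.0000
    outer loop
      vertex 20.0 10.0 21.0
      vertex 5.0 18.7 21.0
      vertex 0.0 10.0 21.0
    endloop
  endfacet
  facet normal 0.0000 0.0000 1.0000
    outer loop
      vertex 20.0 10.0 21.0
      vertex 0.0 10.0 21.0
      vertex 5.0 1.3 21.0
    endloop
  endfacet
  facet normal 0.0000 0.0000 1.0000
    outer loop
      vertex 20.0 10.0 21.0
      vertex 5.0 1.3 21.0
      vertex 15.0 1.3 21.0
    endloop
  endfacet
  facet normal 0.8670 0.4983 0.0000
    outer loop
      vertex 20.0 10.0 0.0
      vertex 15.0 18.7 0.0
      vertex 15.0 18.7 21.0
    endloop
  endfacet
  facet normal 0.8670 0.4983 0.0000
    outer loop
      vertex 20.0 10.0 0.0
      vertex 15.0 18.7 21.0
      vertex 20.0 10.0 21.0
    endloop
  endfacet
  facet normal 0.0000 1.0000 0.0000
    outer loop
      vertex 15.0 18.7 0.0
      vertex 5.0 18.7 0.0
      vertex 5.0 18.7 21.0
    endloop
  endfacet
  facet normal 0.0000 1.0000 0.0000
    outer loop
      vertex 15.0 18.7 0.0
      vertex 5.0 18.7 21.0
      vertex 15.0 18.7 21.0
    endloop
  endfacet
  facet normal -0.8670 0.4983 0.0000
    outer loop
      vertex 5.0 18.7 0.0
      vertex 0.0 10.0 0.0
      vertex 0.0 10.0 21.0
    endloop
  endfacet
  facet normal -0.8670 0.4983 0.0000
    outer loop
      vertex 5.0 18.7 0.0
      vertex 0.0 10.0 21.0
      vertex 5.0 18.7 21.0
    endloop
  endfacet
  facet normal -0.8670 -0.4983 0.0000
    outer loop
      vertex 0.0 10.0 0.0
      vertex 5.0 1.3 0.0
      vertex 5.0 1.3 21.0
    endloop
  endfacet
  facet normal -0.8670 -0.4983 0.0000
    outer loop
      vertex 0.0 10.0 0.0
      vertex 5.0 1.3 21.0
      vertex 0.0 10.0 21.0
    endloop
  endfacet
  facet normal 0.0000 -1.0000 0.0000
    outer loop
      vertex 5.0 1.3 0.0
      vertex 15.0 1.3 0.0
      vertex 15.0 1.3 21.0
    endloop
  endfacet
  facet normal 0.0000 -1.0000 0.0000
    outer loop
      vertex 5.0 1.3 0.0
      vertex 15.0 1.3 21.0
      vertex 5.0 1.3 21.0
    endloop
  endfacet
  facet normal 0.8670 -0.4983 0.0000
    outer loop
      vertex 15.0 1.3 0.0
      vertex 20.0 10.0 0.0
      vertex 20.0 10.0 21.0
    endloop
  endfacet
  facet normal 0.8670 -0.4983 0.0000
    outer loop
      vertex 15.0 1.3 0.0
      vertex 20.0 10.0 21.0
      vertex 15.0 1.3 21.0
    endloop
  endfacet
endsolid part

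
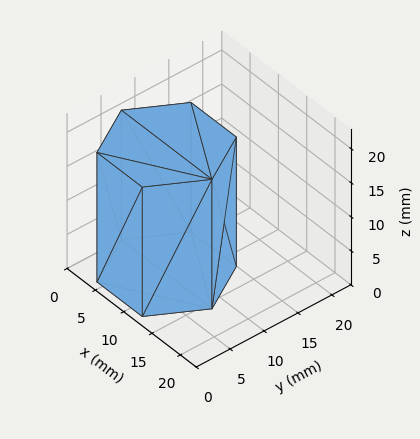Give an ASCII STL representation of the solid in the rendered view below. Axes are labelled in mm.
Reading the render: the shape is a regular 6-sided prism (a cylinder approximated with 6 flat sides), circumscribed radius ≈ 8 mm, height ≈ 19 mm (dimensions read to the nearest mm from the axis ticks). For the STL, each face is triangulated and given an outward normal.

solid part
  facet normal 0.0000 0.0000 -1.0000
    outer loop
      vertex 4.00 14.93 0.00
      vertex 12.00 14.93 0.00
      vertex 16.00 8.00 0.00
    endloop
  endfacet
  facet normal 0.0000 0.0000 -1.0000
    outer loop
      vertex 0.00 8.00 0.00
      vertex 4.00 14.93 0.00
      vertex 16.00 8.00 0.00
    endloop
  endfacet
  facet normal 0.0000 0.0000 -1.0000
    outer loop
      vertex 4.00 1.07 0.00
      vertex 0.00 8.00 0.00
      vertex 16.00 8.00 0.00
    endloop
  endfacet
  facet normal 0.0000 0.0000 -1.0000
    outer loop
      vertex 12.00 1.07 0.00
      vertex 4.00 1.07 0.00
      vertex 16.00 8.00 0.00
    endloop
  endfacet
  facet normal 0.0000 0.0000 1.0000
    outer loop
      vertex 16.00 8.00 19.00
      vertex 12.00 14.93 19.00
      vertex 4.00 14.93 19.00
    endloop
  endfacet
  facet normal 0.0000 0.0000 1.0000
    outer loop
      vertex 16.00 8.00 19.00
      vertex 4.00 14.93 19.00
      vertex 0.00 8.00 19.00
    endloop
  endfacet
  facet normal 0.0000 0.0000 1.0000
    outer loop
      vertex 16.00 8.00 19.00
      vertex 0.00 8.00 19.00
      vertex 4.00 1.07 19.00
    endloop
  endfacet
  facet normal 0.0000 0.0000 1.0000
    outer loop
      vertex 16.00 8.00 19.00
      vertex 4.00 1.07 19.00
      vertex 12.00 1.07 19.00
    endloop
  endfacet
  facet normal 0.8661 0.4999 0.0000
    outer loop
      vertex 16.00 8.00 0.00
      vertex 12.00 14.93 0.00
      vertex 12.00 14.93 19.00
    endloop
  endfacet
  facet normal 0.8661 0.4999 0.0000
    outer loop
      vertex 16.00 8.00 0.00
      vertex 12.00 14.93 19.00
      vertex 16.00 8.00 19.00
    endloop
  endfacet
  facet normal 0.0000 1.0000 0.0000
    outer loop
      vertex 12.00 14.93 0.00
      vertex 4.00 14.93 0.00
      vertex 4.00 14.93 19.00
    endloop
  endfacet
  facet normal 0.0000 1.0000 0.0000
    outer loop
      vertex 12.00 14.93 0.00
      vertex 4.00 14.93 19.00
      vertex 12.00 14.93 19.00
    endloop
  endfacet
  facet normal -0.8661 0.4999 0.0000
    outer loop
      vertex 4.00 14.93 0.00
      vertex 0.00 8.00 0.00
      vertex 0.00 8.00 19.00
    endloop
  endfacet
  facet normal -0.8661 0.4999 0.0000
    outer loop
      vertex 4.00 14.93 0.00
      vertex 0.00 8.00 19.00
      vertex 4.00 14.93 19.00
    endloop
  endfacet
  facet normal -0.8661 -0.4999 0.0000
    outer loop
      vertex 0.00 8.00 0.00
      vertex 4.00 1.07 0.00
      vertex 4.00 1.07 19.00
    endloop
  endfacet
  facet normal -0.8661 -0.4999 0.0000
    outer loop
      vertex 0.00 8.00 0.00
      vertex 4.00 1.07 19.00
      vertex 0.00 8.00 19.00
    endloop
  endfacet
  facet normal 0.0000 -1.0000 0.0000
    outer loop
      vertex 4.00 1.07 0.00
      vertex 12.00 1.07 0.00
      vertex 12.00 1.07 19.00
    endloop
  endfacet
  facet normal 0.0000 -1.0000 0.0000
    outer loop
      vertex 4.00 1.07 0.00
      vertex 12.00 1.07 19.00
      vertex 4.00 1.07 19.00
    endloop
  endfacet
  facet normal 0.8661 -0.4999 0.0000
    outer loop
      vertex 12.00 1.07 0.00
      vertex 16.00 8.00 0.00
      vertex 16.00 8.00 19.00
    endloop
  endfacet
  facet normal 0.8661 -0.4999 0.0000
    outer loop
      vertex 12.00 1.07 0.00
      vertex 16.00 8.00 19.00
      vertex 12.00 1.07 19.00
    endloop
  endfacet
endsolid part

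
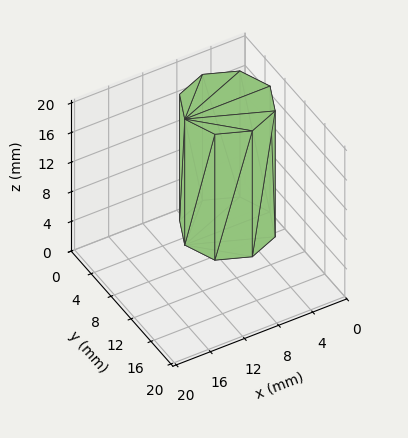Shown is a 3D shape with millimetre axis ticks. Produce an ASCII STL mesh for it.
Reading the render: the shape is a regular 8-sided prism (a cylinder approximated with 8 flat sides), circumscribed radius ≈ 5 mm, height ≈ 17 mm (dimensions read to the nearest mm from the axis ticks). For the STL, each face is triangulated and given an outward normal.

solid part
  facet normal 0.0000 0.0000 -1.0000
    outer loop
      vertex 5.000 10.000 0.000
      vertex 8.536 8.536 0.000
      vertex 10.000 5.000 0.000
    endloop
  endfacet
  facet normal 0.0000 0.0000 -1.0000
    outer loop
      vertex 1.464 8.536 0.000
      vertex 5.000 10.000 0.000
      vertex 10.000 5.000 0.000
    endloop
  endfacet
  facet normal 0.0000 0.0000 -1.0000
    outer loop
      vertex 0.000 5.000 0.000
      vertex 1.464 8.536 0.000
      vertex 10.000 5.000 0.000
    endloop
  endfacet
  facet normal 0.0000 0.0000 -1.0000
    outer loop
      vertex 1.464 1.464 0.000
      vertex 0.000 5.000 0.000
      vertex 10.000 5.000 0.000
    endloop
  endfacet
  facet normal 0.0000 0.0000 -1.0000
    outer loop
      vertex 5.000 0.000 0.000
      vertex 1.464 1.464 0.000
      vertex 10.000 5.000 0.000
    endloop
  endfacet
  facet normal 0.0000 0.0000 -1.0000
    outer loop
      vertex 8.536 1.464 0.000
      vertex 5.000 0.000 0.000
      vertex 10.000 5.000 0.000
    endloop
  endfacet
  facet normal 0.0000 0.0000 1.0000
    outer loop
      vertex 10.000 5.000 17.000
      vertex 8.536 8.536 17.000
      vertex 5.000 10.000 17.000
    endloop
  endfacet
  facet normal 0.0000 0.0000 1.0000
    outer loop
      vertex 10.000 5.000 17.000
      vertex 5.000 10.000 17.000
      vertex 1.464 8.536 17.000
    endloop
  endfacet
  facet normal 0.0000 0.0000 1.0000
    outer loop
      vertex 10.000 5.000 17.000
      vertex 1.464 8.536 17.000
      vertex 0.000 5.000 17.000
    endloop
  endfacet
  facet normal 0.0000 0.0000 1.0000
    outer loop
      vertex 10.000 5.000 17.000
      vertex 0.000 5.000 17.000
      vertex 1.464 1.464 17.000
    endloop
  endfacet
  facet normal 0.0000 0.0000 1.0000
    outer loop
      vertex 10.000 5.000 17.000
      vertex 1.464 1.464 17.000
      vertex 5.000 0.000 17.000
    endloop
  endfacet
  facet normal 0.0000 0.0000 1.0000
    outer loop
      vertex 10.000 5.000 17.000
      vertex 5.000 0.000 17.000
      vertex 8.536 1.464 17.000
    endloop
  endfacet
  facet normal 0.9239 0.3825 0.0000
    outer loop
      vertex 10.000 5.000 0.000
      vertex 8.536 8.536 0.000
      vertex 8.536 8.536 17.000
    endloop
  endfacet
  facet normal 0.9239 0.3825 0.0000
    outer loop
      vertex 10.000 5.000 0.000
      vertex 8.536 8.536 17.000
      vertex 10.000 5.000 17.000
    endloop
  endfacet
  facet normal 0.3825 0.9239 0.0000
    outer loop
      vertex 8.536 8.536 0.000
      vertex 5.000 10.000 0.000
      vertex 5.000 10.000 17.000
    endloop
  endfacet
  facet normal 0.3825 0.9239 0.0000
    outer loop
      vertex 8.536 8.536 0.000
      vertex 5.000 10.000 17.000
      vertex 8.536 8.536 17.000
    endloop
  endfacet
  facet normal -0.3825 0.9239 0.0000
    outer loop
      vertex 5.000 10.000 0.000
      vertex 1.464 8.536 0.000
      vertex 1.464 8.536 17.000
    endloop
  endfacet
  facet normal -0.3825 0.9239 0.0000
    outer loop
      vertex 5.000 10.000 0.000
      vertex 1.464 8.536 17.000
      vertex 5.000 10.000 17.000
    endloop
  endfacet
  facet normal -0.9239 0.3825 0.0000
    outer loop
      vertex 1.464 8.536 0.000
      vertex 0.000 5.000 0.000
      vertex 0.000 5.000 17.000
    endloop
  endfacet
  facet normal -0.9239 0.3825 0.0000
    outer loop
      vertex 1.464 8.536 0.000
      vertex 0.000 5.000 17.000
      vertex 1.464 8.536 17.000
    endloop
  endfacet
  facet normal -0.9239 -0.3825 0.0000
    outer loop
      vertex 0.000 5.000 0.000
      vertex 1.464 1.464 0.000
      vertex 1.464 1.464 17.000
    endloop
  endfacet
  facet normal -0.9239 -0.3825 0.0000
    outer loop
      vertex 0.000 5.000 0.000
      vertex 1.464 1.464 17.000
      vertex 0.000 5.000 17.000
    endloop
  endfacet
  facet normal -0.3825 -0.9239 0.0000
    outer loop
      vertex 1.464 1.464 0.000
      vertex 5.000 0.000 0.000
      vertex 5.000 0.000 17.000
    endloop
  endfacet
  facet normal -0.3825 -0.9239 0.0000
    outer loop
      vertex 1.464 1.464 0.000
      vertex 5.000 0.000 17.000
      vertex 1.464 1.464 17.000
    endloop
  endfacet
  facet normal 0.3825 -0.9239 0.0000
    outer loop
      vertex 5.000 0.000 0.000
      vertex 8.536 1.464 0.000
      vertex 8.536 1.464 17.000
    endloop
  endfacet
  facet normal 0.3825 -0.9239 0.0000
    outer loop
      vertex 5.000 0.000 0.000
      vertex 8.536 1.464 17.000
      vertex 5.000 0.000 17.000
    endloop
  endfacet
  facet normal 0.9239 -0.3825 0.0000
    outer loop
      vertex 8.536 1.464 0.000
      vertex 10.000 5.000 0.000
      vertex 10.000 5.000 17.000
    endloop
  endfacet
  facet normal 0.9239 -0.3825 0.0000
    outer loop
      vertex 8.536 1.464 0.000
      vertex 10.000 5.000 17.000
      vertex 8.536 1.464 17.000
    endloop
  endfacet
endsolid part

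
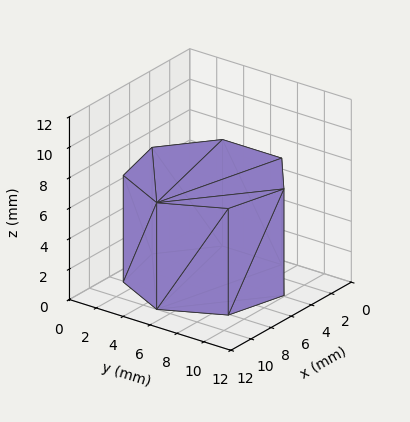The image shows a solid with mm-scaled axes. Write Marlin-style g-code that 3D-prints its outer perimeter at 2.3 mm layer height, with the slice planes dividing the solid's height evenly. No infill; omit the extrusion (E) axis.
Reading the render: the shape is a regular 7-sided prism (a cylinder approximated with 7 flat sides), circumscribed radius ≈ 5 mm, height ≈ 7 mm (dimensions read to the nearest mm from the axis ticks). For the g-code, the solid's height is divided into equal slices at the stated Δz and each level perimeter traced with G1 moves after a G0 lift.

; perimeter-only toolpath
G21 ; units = mm
G90 ; absolute positioning
G28 ; home
; layer 1
G0 Z2.3
G0 X10.0 Y5.0
G1 X8.1 Y8.9
G1 X3.9 Y9.9
G1 X0.5 Y7.2
G1 X0.5 Y2.8
G1 X3.9 Y0.1
G1 X8.1 Y1.1
G1 X10.0 Y5.0
; layer 2
G0 Z4.7
G0 X10.0 Y5.0
G1 X8.1 Y8.9
G1 X3.9 Y9.9
G1 X0.5 Y7.2
G1 X0.5 Y2.8
G1 X3.9 Y0.1
G1 X8.1 Y1.1
G1 X10.0 Y5.0
; layer 3
G0 Z7.0
G0 X10.0 Y5.0
G1 X8.1 Y8.9
G1 X3.9 Y9.9
G1 X0.5 Y7.2
G1 X0.5 Y2.8
G1 X3.9 Y0.1
G1 X8.1 Y1.1
G1 X10.0 Y5.0
M2 ; end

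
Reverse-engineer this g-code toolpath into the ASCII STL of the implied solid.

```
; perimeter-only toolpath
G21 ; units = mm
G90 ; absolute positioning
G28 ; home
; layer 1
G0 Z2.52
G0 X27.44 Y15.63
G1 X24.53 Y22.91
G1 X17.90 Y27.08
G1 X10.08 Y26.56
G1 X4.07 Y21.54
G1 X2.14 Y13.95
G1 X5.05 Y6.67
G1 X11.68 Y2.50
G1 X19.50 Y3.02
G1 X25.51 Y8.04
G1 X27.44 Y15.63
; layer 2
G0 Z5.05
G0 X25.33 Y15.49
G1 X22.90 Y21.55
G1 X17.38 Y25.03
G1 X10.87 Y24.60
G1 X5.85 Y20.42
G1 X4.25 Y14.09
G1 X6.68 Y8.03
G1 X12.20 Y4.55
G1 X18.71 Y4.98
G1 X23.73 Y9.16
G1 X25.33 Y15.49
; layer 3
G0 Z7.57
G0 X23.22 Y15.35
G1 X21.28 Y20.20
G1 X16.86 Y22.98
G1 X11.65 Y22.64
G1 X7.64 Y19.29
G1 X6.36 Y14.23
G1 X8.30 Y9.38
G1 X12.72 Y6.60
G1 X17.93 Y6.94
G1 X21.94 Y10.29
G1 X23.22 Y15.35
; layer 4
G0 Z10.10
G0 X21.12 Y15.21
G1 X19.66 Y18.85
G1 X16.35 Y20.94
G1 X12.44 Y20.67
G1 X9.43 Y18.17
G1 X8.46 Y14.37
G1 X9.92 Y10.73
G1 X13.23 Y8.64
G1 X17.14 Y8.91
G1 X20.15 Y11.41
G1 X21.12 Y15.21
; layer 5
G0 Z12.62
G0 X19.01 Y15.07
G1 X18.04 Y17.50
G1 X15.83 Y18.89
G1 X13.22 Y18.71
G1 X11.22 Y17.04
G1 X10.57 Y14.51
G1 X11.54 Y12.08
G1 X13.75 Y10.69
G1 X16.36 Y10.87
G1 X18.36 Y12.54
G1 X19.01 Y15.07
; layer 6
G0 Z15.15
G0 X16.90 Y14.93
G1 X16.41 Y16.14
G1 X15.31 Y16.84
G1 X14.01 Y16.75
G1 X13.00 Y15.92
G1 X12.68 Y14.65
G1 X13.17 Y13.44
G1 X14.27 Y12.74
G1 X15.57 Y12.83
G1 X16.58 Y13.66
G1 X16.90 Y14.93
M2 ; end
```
solid part
  facet normal 0.0000 0.0000 -1.0000
    outer loop
      vertex 18.42 29.13 0.00
      vertex 26.15 24.26 0.00
      vertex 29.55 15.77 0.00
    endloop
  endfacet
  facet normal 0.0000 0.0000 -1.0000
    outer loop
      vertex 9.30 28.52 0.00
      vertex 18.42 29.13 0.00
      vertex 29.55 15.77 0.00
    endloop
  endfacet
  facet normal 0.0000 0.0000 -1.0000
    outer loop
      vertex 2.28 22.67 0.00
      vertex 9.30 28.52 0.00
      vertex 29.55 15.77 0.00
    endloop
  endfacet
  facet normal 0.0000 0.0000 -1.0000
    outer loop
      vertex 0.03 13.81 0.00
      vertex 2.28 22.67 0.00
      vertex 29.55 15.77 0.00
    endloop
  endfacet
  facet normal 0.0000 0.0000 -1.0000
    outer loop
      vertex 3.43 5.32 0.00
      vertex 0.03 13.81 0.00
      vertex 29.55 15.77 0.00
    endloop
  endfacet
  facet normal 0.0000 0.0000 -1.0000
    outer loop
      vertex 11.16 0.45 0.00
      vertex 3.43 5.32 0.00
      vertex 29.55 15.77 0.00
    endloop
  endfacet
  facet normal 0.0000 0.0000 -1.0000
    outer loop
      vertex 20.28 1.06 0.00
      vertex 11.16 0.45 0.00
      vertex 29.55 15.77 0.00
    endloop
  endfacet
  facet normal 0.0000 0.0000 -1.0000
    outer loop
      vertex 27.30 6.91 0.00
      vertex 20.28 1.06 0.00
      vertex 29.55 15.77 0.00
    endloop
  endfacet
  facet normal 0.7263 0.2909 0.6228
    outer loop
      vertex 29.55 15.77 0.00
      vertex 26.15 24.26 0.00
      vertex 14.79 14.79 17.67
    endloop
  endfacet
  facet normal 0.4170 0.6619 0.6229
    outer loop
      vertex 26.15 24.26 0.00
      vertex 18.42 29.13 0.00
      vertex 14.79 14.79 17.67
    endloop
  endfacet
  facet normal -0.0522 0.7806 0.6228
    outer loop
      vertex 18.42 29.13 0.00
      vertex 9.30 28.52 0.00
      vertex 14.79 14.79 17.67
    endloop
  endfacet
  facet normal -0.5009 0.6011 0.6227
    outer loop
      vertex 9.30 28.52 0.00
      vertex 2.28 22.67 0.00
      vertex 14.79 14.79 17.67
    endloop
  endfacet
  facet normal -0.7583 0.1926 0.6228
    outer loop
      vertex 2.28 22.67 0.00
      vertex 0.03 13.81 0.00
      vertex 14.79 14.79 17.67
    endloop
  endfacet
  facet normal -0.7263 -0.2909 0.6228
    outer loop
      vertex 0.03 13.81 0.00
      vertex 3.43 5.32 0.00
      vertex 14.79 14.79 17.67
    endloop
  endfacet
  facet normal -0.4170 -0.6619 0.6229
    outer loop
      vertex 3.43 5.32 0.00
      vertex 11.16 0.45 0.00
      vertex 14.79 14.79 17.67
    endloop
  endfacet
  facet normal 0.0522 -0.7806 0.6228
    outer loop
      vertex 11.16 0.45 0.00
      vertex 20.28 1.06 0.00
      vertex 14.79 14.79 17.67
    endloop
  endfacet
  facet normal 0.5009 -0.6011 0.6227
    outer loop
      vertex 20.28 1.06 0.00
      vertex 27.30 6.91 0.00
      vertex 14.79 14.79 17.67
    endloop
  endfacet
  facet normal 0.7583 -0.1926 0.6228
    outer loop
      vertex 27.30 6.91 0.00
      vertex 29.55 15.77 0.00
      vertex 14.79 14.79 17.67
    endloop
  endfacet
endsolid part

The G0 Z moves step by Δz≈2.52 mm. The G1 loops shrink linearly with z, so the solid tapers from its base footprint up to z≈17.7. Closing with a flat bottom cap and the tapered top and triangulating gives 18 facets — a regular 10-sided pyramid, base circumscribed radius ≈ 14.8 mm, apex at z ≈ 17.7 mm.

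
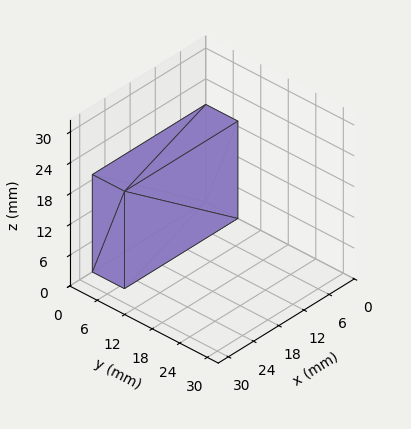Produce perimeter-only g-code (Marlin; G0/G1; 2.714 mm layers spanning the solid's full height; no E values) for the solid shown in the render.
Reading the render: the shape is a rectangular box, roughly 27 × 7 mm footprint and 19 mm tall (dimensions read to the nearest mm from the axis ticks). For the g-code, the solid's height is divided into equal slices at the stated Δz and each level perimeter traced with G1 moves after a G0 lift.

; perimeter-only toolpath
G21 ; units = mm
G90 ; absolute positioning
G28 ; home
; layer 1
G0 Z2.714
G0 X0.000 Y0.000
G1 X27.000 Y0.000
G1 X27.000 Y7.000
G1 X0.000 Y7.000
G1 X0.000 Y0.000
; layer 2
G0 Z5.429
G0 X0.000 Y0.000
G1 X27.000 Y0.000
G1 X27.000 Y7.000
G1 X0.000 Y7.000
G1 X0.000 Y0.000
; layer 3
G0 Z8.143
G0 X0.000 Y0.000
G1 X27.000 Y0.000
G1 X27.000 Y7.000
G1 X0.000 Y7.000
G1 X0.000 Y0.000
; layer 4
G0 Z10.857
G0 X0.000 Y0.000
G1 X27.000 Y0.000
G1 X27.000 Y7.000
G1 X0.000 Y7.000
G1 X0.000 Y0.000
; layer 5
G0 Z13.571
G0 X0.000 Y0.000
G1 X27.000 Y0.000
G1 X27.000 Y7.000
G1 X0.000 Y7.000
G1 X0.000 Y0.000
; layer 6
G0 Z16.286
G0 X0.000 Y0.000
G1 X27.000 Y0.000
G1 X27.000 Y7.000
G1 X0.000 Y7.000
G1 X0.000 Y0.000
; layer 7
G0 Z19.000
G0 X0.000 Y0.000
G1 X27.000 Y0.000
G1 X27.000 Y7.000
G1 X0.000 Y7.000
G1 X0.000 Y0.000
M2 ; end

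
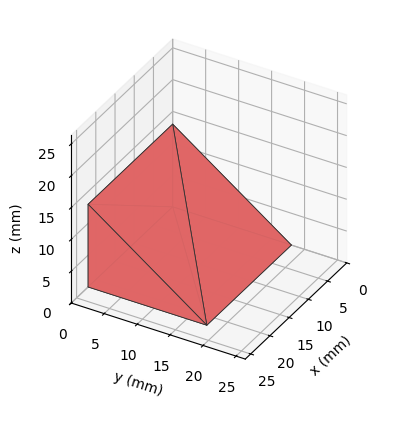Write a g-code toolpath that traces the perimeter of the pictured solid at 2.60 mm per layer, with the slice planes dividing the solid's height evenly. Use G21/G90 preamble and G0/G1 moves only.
Reading the render: the shape is a wedge (ramp): 22 × 18 mm base, rising to 13 mm along the y=0 edge and sloping linearly to z=0 at y=18 (dimensions read to the nearest mm from the axis ticks). For the g-code, the solid's height is divided into equal slices at the stated Δz and each level perimeter traced with G1 moves after a G0 lift.

; perimeter-only toolpath
G21 ; units = mm
G90 ; absolute positioning
G28 ; home
; layer 1
G0 Z2.60
G0 X0.00 Y0.00
G1 X22.00 Y0.00
G1 X22.00 Y14.40
G1 X0.00 Y14.40
G1 X0.00 Y0.00
; layer 2
G0 Z5.20
G0 X0.00 Y0.00
G1 X22.00 Y0.00
G1 X22.00 Y10.80
G1 X0.00 Y10.80
G1 X0.00 Y0.00
; layer 3
G0 Z7.80
G0 X0.00 Y0.00
G1 X22.00 Y0.00
G1 X22.00 Y7.20
G1 X0.00 Y7.20
G1 X0.00 Y0.00
; layer 4
G0 Z10.40
G0 X0.00 Y0.00
G1 X22.00 Y0.00
G1 X22.00 Y3.60
G1 X0.00 Y3.60
G1 X0.00 Y0.00
M2 ; end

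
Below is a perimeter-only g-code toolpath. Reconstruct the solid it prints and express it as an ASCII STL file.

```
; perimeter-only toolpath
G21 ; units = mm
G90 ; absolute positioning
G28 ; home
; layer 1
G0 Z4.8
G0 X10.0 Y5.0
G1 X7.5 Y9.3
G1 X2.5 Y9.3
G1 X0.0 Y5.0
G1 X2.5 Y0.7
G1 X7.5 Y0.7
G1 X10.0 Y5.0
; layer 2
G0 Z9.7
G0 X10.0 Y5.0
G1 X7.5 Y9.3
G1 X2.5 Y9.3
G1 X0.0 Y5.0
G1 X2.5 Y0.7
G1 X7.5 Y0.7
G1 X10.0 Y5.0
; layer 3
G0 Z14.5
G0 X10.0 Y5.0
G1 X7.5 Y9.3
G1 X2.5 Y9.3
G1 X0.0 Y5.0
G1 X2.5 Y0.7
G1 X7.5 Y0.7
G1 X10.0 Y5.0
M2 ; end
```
solid part
  facet normal 0.0000 0.0000 -1.0000
    outer loop
      vertex 2.5 9.3 0.0
      vertex 7.5 9.3 0.0
      vertex 10.0 5.0 0.0
    endloop
  endfacet
  facet normal 0.0000 0.0000 -1.0000
    outer loop
      vertex 0.0 5.0 0.0
      vertex 2.5 9.3 0.0
      vertex 10.0 5.0 0.0
    endloop
  endfacet
  facet normal 0.0000 0.0000 -1.0000
    outer loop
      vertex 2.5 0.7 0.0
      vertex 0.0 5.0 0.0
      vertex 10.0 5.0 0.0
    endloop
  endfacet
  facet normal 0.0000 0.0000 -1.0000
    outer loop
      vertex 7.5 0.7 0.0
      vertex 2.5 0.7 0.0
      vertex 10.0 5.0 0.0
    endloop
  endfacet
  facet normal 0.0000 0.0000 1.0000
    outer loop
      vertex 10.0 5.0 14.5
      vertex 7.5 9.3 14.5
      vertex 2.5 9.3 14.5
    endloop
  endfacet
  facet normal 0.0000 0.0000 1.0000
    outer loop
      vertex 10.0 5.0 14.5
      vertex 2.5 9.3 14.5
      vertex 0.0 5.0 14.5
    endloop
  endfacet
  facet normal 0.0000 0.0000 1.0000
    outer loop
      vertex 10.0 5.0 14.5
      vertex 0.0 5.0 14.5
      vertex 2.5 0.7 14.5
    endloop
  endfacet
  facet normal 0.0000 0.0000 1.0000
    outer loop
      vertex 10.0 5.0 14.5
      vertex 2.5 0.7 14.5
      vertex 7.5 0.7 14.5
    endloop
  endfacet
  facet normal 0.8645 0.5026 0.0000
    outer loop
      vertex 10.0 5.0 0.0
      vertex 7.5 9.3 0.0
      vertex 7.5 9.3 14.5
    endloop
  endfacet
  facet normal 0.8645 0.5026 0.0000
    outer loop
      vertex 10.0 5.0 0.0
      vertex 7.5 9.3 14.5
      vertex 10.0 5.0 14.5
    endloop
  endfacet
  facet normal 0.0000 1.0000 0.0000
    outer loop
      vertex 7.5 9.3 0.0
      vertex 2.5 9.3 0.0
      vertex 2.5 9.3 14.5
    endloop
  endfacet
  facet normal 0.0000 1.0000 0.0000
    outer loop
      vertex 7.5 9.3 0.0
      vertex 2.5 9.3 14.5
      vertex 7.5 9.3 14.5
    endloop
  endfacet
  facet normal -0.8645 0.5026 0.0000
    outer loop
      vertex 2.5 9.3 0.0
      vertex 0.0 5.0 0.0
      vertex 0.0 5.0 14.5
    endloop
  endfacet
  facet normal -0.8645 0.5026 0.0000
    outer loop
      vertex 2.5 9.3 0.0
      vertex 0.0 5.0 14.5
      vertex 2.5 9.3 14.5
    endloop
  endfacet
  facet normal -0.8645 -0.5026 0.0000
    outer loop
      vertex 0.0 5.0 0.0
      vertex 2.5 0.7 0.0
      vertex 2.5 0.7 14.5
    endloop
  endfacet
  facet normal -0.8645 -0.5026 0.0000
    outer loop
      vertex 0.0 5.0 0.0
      vertex 2.5 0.7 14.5
      vertex 0.0 5.0 14.5
    endloop
  endfacet
  facet normal 0.0000 -1.0000 0.0000
    outer loop
      vertex 2.5 0.7 0.0
      vertex 7.5 0.7 0.0
      vertex 7.5 0.7 14.5
    endloop
  endfacet
  facet normal 0.0000 -1.0000 0.0000
    outer loop
      vertex 2.5 0.7 0.0
      vertex 7.5 0.7 14.5
      vertex 2.5 0.7 14.5
    endloop
  endfacet
  facet normal 0.8645 -0.5026 0.0000
    outer loop
      vertex 7.5 0.7 0.0
      vertex 10.0 5.0 0.0
      vertex 10.0 5.0 14.5
    endloop
  endfacet
  facet normal 0.8645 -0.5026 0.0000
    outer loop
      vertex 7.5 0.7 0.0
      vertex 10.0 5.0 14.5
      vertex 7.5 0.7 14.5
    endloop
  endfacet
endsolid part

The G0 Z moves step by Δz≈4.8 mm. Every layer's G1 loop is the same polygon, so the solid is a straight extrusion of it from z=0 to z≈14.5. Closing with flat bottom and top caps and triangulating gives 20 facets — a regular 6-sided prism (a cylinder approximated with 6 flat sides), circumscribed radius ≈ 5 mm, height ≈ 14.5 mm.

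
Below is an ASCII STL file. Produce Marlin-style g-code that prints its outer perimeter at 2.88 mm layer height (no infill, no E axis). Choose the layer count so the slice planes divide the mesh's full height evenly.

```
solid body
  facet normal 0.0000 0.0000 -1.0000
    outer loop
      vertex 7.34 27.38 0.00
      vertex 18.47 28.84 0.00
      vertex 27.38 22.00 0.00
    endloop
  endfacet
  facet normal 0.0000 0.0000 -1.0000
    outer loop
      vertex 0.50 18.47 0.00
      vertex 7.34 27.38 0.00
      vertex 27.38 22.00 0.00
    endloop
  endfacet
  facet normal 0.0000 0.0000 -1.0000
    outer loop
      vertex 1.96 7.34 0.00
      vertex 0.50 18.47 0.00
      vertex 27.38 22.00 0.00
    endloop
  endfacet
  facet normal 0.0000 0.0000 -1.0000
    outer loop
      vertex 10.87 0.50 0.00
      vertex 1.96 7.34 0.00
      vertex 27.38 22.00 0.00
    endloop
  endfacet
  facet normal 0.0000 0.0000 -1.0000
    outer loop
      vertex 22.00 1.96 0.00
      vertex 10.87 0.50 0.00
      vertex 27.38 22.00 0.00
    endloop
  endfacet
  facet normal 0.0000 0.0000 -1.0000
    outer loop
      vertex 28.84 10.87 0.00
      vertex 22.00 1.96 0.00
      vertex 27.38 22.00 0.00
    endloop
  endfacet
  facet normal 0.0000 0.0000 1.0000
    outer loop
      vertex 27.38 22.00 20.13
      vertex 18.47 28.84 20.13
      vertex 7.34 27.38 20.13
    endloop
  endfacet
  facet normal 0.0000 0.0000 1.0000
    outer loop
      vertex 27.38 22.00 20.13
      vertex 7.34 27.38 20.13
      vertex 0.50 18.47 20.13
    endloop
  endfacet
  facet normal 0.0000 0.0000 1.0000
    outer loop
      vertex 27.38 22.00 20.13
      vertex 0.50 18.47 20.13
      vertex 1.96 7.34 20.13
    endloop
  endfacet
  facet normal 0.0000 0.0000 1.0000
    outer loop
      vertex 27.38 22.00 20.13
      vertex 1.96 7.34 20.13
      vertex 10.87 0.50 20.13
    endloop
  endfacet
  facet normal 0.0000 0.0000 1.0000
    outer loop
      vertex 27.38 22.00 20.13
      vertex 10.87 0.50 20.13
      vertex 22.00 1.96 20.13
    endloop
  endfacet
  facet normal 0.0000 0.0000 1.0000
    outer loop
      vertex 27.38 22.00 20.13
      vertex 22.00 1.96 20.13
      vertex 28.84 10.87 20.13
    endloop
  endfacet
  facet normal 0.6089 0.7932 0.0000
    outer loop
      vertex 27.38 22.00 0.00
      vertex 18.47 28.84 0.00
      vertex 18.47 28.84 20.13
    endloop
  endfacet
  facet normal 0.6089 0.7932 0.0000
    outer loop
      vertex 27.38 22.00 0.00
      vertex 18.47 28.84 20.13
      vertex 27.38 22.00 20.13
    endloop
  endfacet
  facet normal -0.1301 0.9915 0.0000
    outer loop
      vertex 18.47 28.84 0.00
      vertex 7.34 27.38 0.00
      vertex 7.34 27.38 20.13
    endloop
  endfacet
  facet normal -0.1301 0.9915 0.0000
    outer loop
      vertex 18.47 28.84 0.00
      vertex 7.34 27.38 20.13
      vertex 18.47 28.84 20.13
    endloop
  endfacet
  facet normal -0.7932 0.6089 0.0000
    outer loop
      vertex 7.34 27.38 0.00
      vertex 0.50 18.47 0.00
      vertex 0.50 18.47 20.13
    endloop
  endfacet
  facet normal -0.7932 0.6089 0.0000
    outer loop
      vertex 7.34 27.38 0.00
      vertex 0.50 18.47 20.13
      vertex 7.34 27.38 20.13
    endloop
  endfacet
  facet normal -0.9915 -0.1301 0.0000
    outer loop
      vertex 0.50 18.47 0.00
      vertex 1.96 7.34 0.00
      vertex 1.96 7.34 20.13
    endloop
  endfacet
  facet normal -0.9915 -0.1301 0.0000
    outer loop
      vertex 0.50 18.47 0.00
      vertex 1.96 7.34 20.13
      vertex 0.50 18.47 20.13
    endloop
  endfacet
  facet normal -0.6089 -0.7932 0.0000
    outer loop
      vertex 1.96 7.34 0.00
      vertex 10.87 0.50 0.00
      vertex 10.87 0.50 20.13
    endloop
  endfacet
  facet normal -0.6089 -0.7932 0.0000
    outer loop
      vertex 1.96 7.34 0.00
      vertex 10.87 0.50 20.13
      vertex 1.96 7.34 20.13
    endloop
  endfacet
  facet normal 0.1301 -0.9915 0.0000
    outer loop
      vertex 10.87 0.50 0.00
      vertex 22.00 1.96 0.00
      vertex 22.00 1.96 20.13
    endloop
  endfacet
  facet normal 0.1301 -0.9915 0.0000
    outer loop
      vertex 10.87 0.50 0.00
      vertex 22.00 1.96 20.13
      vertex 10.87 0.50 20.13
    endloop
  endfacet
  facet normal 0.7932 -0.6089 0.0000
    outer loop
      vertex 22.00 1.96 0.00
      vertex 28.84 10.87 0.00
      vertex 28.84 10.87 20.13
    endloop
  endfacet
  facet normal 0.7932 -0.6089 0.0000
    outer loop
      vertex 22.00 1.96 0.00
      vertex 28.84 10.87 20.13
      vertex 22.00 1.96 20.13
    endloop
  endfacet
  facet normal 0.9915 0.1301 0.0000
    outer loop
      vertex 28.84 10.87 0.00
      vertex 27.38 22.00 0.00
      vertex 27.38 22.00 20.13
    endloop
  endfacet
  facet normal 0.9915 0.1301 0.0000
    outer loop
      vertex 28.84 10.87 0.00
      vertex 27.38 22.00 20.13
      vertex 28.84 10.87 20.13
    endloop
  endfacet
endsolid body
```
; perimeter-only toolpath
G21 ; units = mm
G90 ; absolute positioning
G28 ; home
; layer 1
G0 Z2.88
G0 X27.38 Y22.00
G1 X18.47 Y28.84
G1 X7.34 Y27.38
G1 X0.50 Y18.47
G1 X1.96 Y7.34
G1 X10.87 Y0.50
G1 X22.00 Y1.96
G1 X28.84 Y10.87
G1 X27.38 Y22.00
; layer 2
G0 Z5.75
G0 X27.38 Y22.00
G1 X18.47 Y28.84
G1 X7.34 Y27.38
G1 X0.50 Y18.47
G1 X1.96 Y7.34
G1 X10.87 Y0.50
G1 X22.00 Y1.96
G1 X28.84 Y10.87
G1 X27.38 Y22.00
; layer 3
G0 Z8.63
G0 X27.38 Y22.00
G1 X18.47 Y28.84
G1 X7.34 Y27.38
G1 X0.50 Y18.47
G1 X1.96 Y7.34
G1 X10.87 Y0.50
G1 X22.00 Y1.96
G1 X28.84 Y10.87
G1 X27.38 Y22.00
; layer 4
G0 Z11.50
G0 X27.38 Y22.00
G1 X18.47 Y28.84
G1 X7.34 Y27.38
G1 X0.50 Y18.47
G1 X1.96 Y7.34
G1 X10.87 Y0.50
G1 X22.00 Y1.96
G1 X28.84 Y10.87
G1 X27.38 Y22.00
; layer 5
G0 Z14.38
G0 X27.38 Y22.00
G1 X18.47 Y28.84
G1 X7.34 Y27.38
G1 X0.50 Y18.47
G1 X1.96 Y7.34
G1 X10.87 Y0.50
G1 X22.00 Y1.96
G1 X28.84 Y10.87
G1 X27.38 Y22.00
; layer 6
G0 Z17.25
G0 X27.38 Y22.00
G1 X18.47 Y28.84
G1 X7.34 Y27.38
G1 X0.50 Y18.47
G1 X1.96 Y7.34
G1 X10.87 Y0.50
G1 X22.00 Y1.96
G1 X28.84 Y10.87
G1 X27.38 Y22.00
; layer 7
G0 Z20.13
G0 X27.38 Y22.00
G1 X18.47 Y28.84
G1 X7.34 Y27.38
G1 X0.50 Y18.47
G1 X1.96 Y7.34
G1 X10.87 Y0.50
G1 X22.00 Y1.96
G1 X28.84 Y10.87
G1 X27.38 Y22.00
M2 ; end

The solid is a regular 8-sided prism (a cylinder approximated with 8 flat sides), circumscribed radius ≈ 14.7 mm, height ≈ 20.1 mm. Slicing at Δz = 2.88 mm — 7 equal slices spanning the solid's height, so layer i sits at z = i·h/7 — gives 7 non-empty perimeters. Each is a 8-segment closed polygon; G0 lifts to the layer z and rapids to the start vertex, then G1 traces the edges.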